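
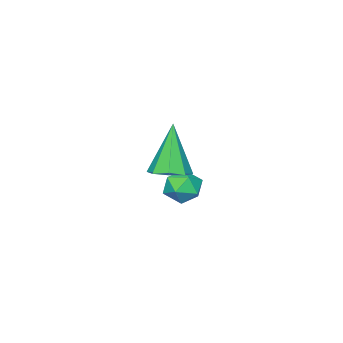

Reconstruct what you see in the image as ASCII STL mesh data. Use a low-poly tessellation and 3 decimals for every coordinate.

solid 
facet normal 0.102 -0.122 0.987
outer loop
vertex -0.527 -3.213 -1.057
vertex -1.011 -3.887 -1.09
vertex -0.189 -3.96 -1.184
endloop
endfacet
facet normal 0.682 0.188 0.707
outer loop
vertex -0.527 -3.213 -1.057
vertex -0.189 -3.96 -1.184
vertex 0.079 -3.304 -1.617
endloop
endfacet
facet normal 0.475 0.791 0.386
outer loop
vertex -0.527 -3.213 -1.057
vertex 0.079 -3.304 -1.617
vertex -0.577 -2.825 -1.79
endloop
endfacet
facet normal -0.230 0.854 0.468
outer loop
vertex -0.527 -3.213 -1.057
vertex -0.577 -2.825 -1.79
vertex -1.251 -3.185 -1.464
endloop
endfacet
facet normal -0.460 0.290 0.839
outer loop
vertex -0.527 -3.213 -1.057
vertex -1.251 -3.185 -1.464
vertex -1.011 -3.887 -1.09
endloop
endfacet
facet normal 0.946 -0.248 0.209
outer loop
vertex 0.079 -3.304 -1.617
vertex -0.189 -3.96 -1.184
vertex -0.029 -4.035 -1.996
endloop
endfacet
facet normal 0.009 -0.750 0.662
outer loop
vertex -0.189 -3.96 -1.184
vertex -1.011 -3.887 -1.09
vertex -0.703 -4.395 -1.67
endloop
endfacet
facet normal -0.903 -0.085 0.421
outer loop
vertex -1.011 -3.887 -1.09
vertex -1.251 -3.185 -1.464
vertex -1.359 -3.916 -1.843
endloop
endfacet
facet normal -0.530 0.828 -0.181
outer loop
vertex -1.251 -3.185 -1.464
vertex -0.577 -2.825 -1.79
vertex -1.091 -3.26 -2.276
endloop
endfacet
facet normal 0.613 0.727 -0.311
outer loop
vertex -0.577 -2.825 -1.79
vertex 0.079 -3.304 -1.617
vertex -0.269 -3.333 -2.37
endloop
endfacet
facet normal 0.230 -0.854 -0.468
outer loop
vertex -0.753 -4.007 -2.403
vertex -0.029 -4.035 -1.996
vertex -0.703 -4.395 -1.67
endloop
endfacet
facet normal -0.475 -0.791 -0.386
outer loop
vertex -0.753 -4.007 -2.403
vertex -0.703 -4.395 -1.67
vertex -1.359 -3.916 -1.843
endloop
endfacet
facet normal -0.682 -0.188 -0.707
outer loop
vertex -0.753 -4.007 -2.403
vertex -1.359 -3.916 -1.843
vertex -1.091 -3.26 -2.276
endloop
endfacet
facet normal -0.102 0.122 -0.987
outer loop
vertex -0.753 -4.007 -2.403
vertex -1.091 -3.26 -2.276
vertex -0.269 -3.333 -2.37
endloop
endfacet
facet normal 0.460 -0.290 -0.839
outer loop
vertex -0.753 -4.007 -2.403
vertex -0.269 -3.333 -2.37
vertex -0.029 -4.035 -1.996
endloop
endfacet
facet normal 0.530 -0.828 0.181
outer loop
vertex -0.703 -4.395 -1.67
vertex -0.029 -4.035 -1.996
vertex -0.189 -3.96 -1.184
endloop
endfacet
facet normal -0.613 -0.727 0.311
outer loop
vertex -1.359 -3.916 -1.843
vertex -0.703 -4.395 -1.67
vertex -1.011 -3.887 -1.09
endloop
endfacet
facet normal -0.946 0.248 -0.209
outer loop
vertex -1.091 -3.26 -2.276
vertex -1.359 -3.916 -1.843
vertex -1.251 -3.185 -1.464
endloop
endfacet
facet normal -0.009 0.750 -0.662
outer loop
vertex -0.269 -3.333 -2.37
vertex -1.091 -3.26 -2.276
vertex -0.577 -2.825 -1.79
endloop
endfacet
facet normal 0.903 0.085 -0.421
outer loop
vertex -0.029 -4.035 -1.996
vertex -0.269 -3.333 -2.37
vertex 0.079 -3.304 -1.617
endloop
endfacet
facet normal 0.281 0.192 -0.940
outer loop
vertex 3.658 -1.282 1.496
vertex 3.168 -0.676 1.473
vertex 3.914 -0.774 1.676
endloop
endfacet
facet normal 0.723 -0.524 0.451
outer loop
vertex 3.658 -1.282 1.496
vertex 3.914 -0.774 1.676
vertex 2.572 -1.084 3.467
endloop
endfacet
facet normal 0.281 0.193 -0.940
outer loop
vertex 3.914 -0.774 1.676
vertex 3.168 -0.676 1.473
vertex 3.733 -0.208 1.738
endloop
endfacet
facet normal 0.772 0.180 0.610
outer loop
vertex 3.914 -0.774 1.676
vertex 3.733 -0.208 1.738
vertex 2.572 -1.084 3.467
endloop
endfacet
facet normal 0.281 0.193 -0.940
outer loop
vertex 3.733 -0.208 1.738
vertex 3.168 -0.676 1.473
vertex 3.22 0.083 1.644
endloop
endfacet
facet normal 0.315 0.745 0.589
outer loop
vertex 3.733 -0.208 1.738
vertex 3.22 0.083 1.644
vertex 2.572 -1.084 3.467
endloop
endfacet
facet normal 0.280 0.193 -0.940
outer loop
vertex 3.22 0.083 1.644
vertex 3.168 -0.676 1.473
vertex 2.677 -0.07 1.451
endloop
endfacet
facet normal -0.378 0.835 0.400
outer loop
vertex 3.22 0.083 1.644
vertex 2.677 -0.07 1.451
vertex 2.572 -1.084 3.467
endloop
endfacet
facet normal 0.281 0.193 -0.940
outer loop
vertex 2.677 -0.07 1.451
vertex 3.168 -0.676 1.473
vertex 2.421 -0.579 1.27
endloop
endfacet
facet normal -0.904 0.400 0.154
outer loop
vertex 2.677 -0.07 1.451
vertex 2.421 -0.579 1.27
vertex 2.572 -1.084 3.467
endloop
endfacet
facet normal 0.280 0.191 -0.941
outer loop
vertex 2.421 -0.579 1.27
vertex 3.168 -0.676 1.473
vertex 2.602 -1.144 1.209
endloop
endfacet
facet normal -0.952 -0.305 -0.005
outer loop
vertex 2.421 -0.579 1.27
vertex 2.602 -1.144 1.209
vertex 2.572 -1.084 3.467
endloop
endfacet
facet normal 0.280 0.192 -0.941
outer loop
vertex 2.602 -1.144 1.209
vertex 3.168 -0.676 1.473
vertex 3.115 -1.435 1.302
endloop
endfacet
facet normal -0.496 -0.868 0.016
outer loop
vertex 2.602 -1.144 1.209
vertex 3.115 -1.435 1.302
vertex 2.572 -1.084 3.467
endloop
endfacet
facet normal 0.282 0.192 -0.940
outer loop
vertex 3.115 -1.435 1.302
vertex 3.168 -0.676 1.473
vertex 3.658 -1.282 1.496
endloop
endfacet
facet normal 0.197 -0.959 0.205
outer loop
vertex 3.115 -1.435 1.302
vertex 3.658 -1.282 1.496
vertex 2.572 -1.084 3.467
endloop
endfacet

endsolid


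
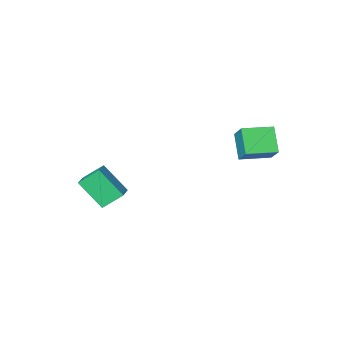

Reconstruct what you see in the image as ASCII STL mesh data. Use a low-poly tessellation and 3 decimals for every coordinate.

solid 
facet normal -0.561 -0.764 -0.319
outer loop
vertex 2.046 -3.658 0.391
vertex 1.368 -2.603 -0.941
vertex 2.956 -4.015 -0.355
endloop
endfacet
facet normal 0.371 -0.577 0.728
outer loop
vertex 3.792 -2.877 0.121
vertex 2.046 -3.658 0.391
vertex 2.956 -4.015 -0.355
endloop
endfacet
facet normal -0.561 -0.764 -0.319
outer loop
vertex 2.956 -4.015 -0.355
vertex 1.368 -2.603 -0.941
vertex 2.278 -2.96 -1.687
endloop
endfacet
facet normal 0.740 -0.290 -0.607
outer loop
vertex 2.278 -2.96 -1.687
vertex 3.792 -2.877 0.121
vertex 2.956 -4.015 -0.355
endloop
endfacet
facet normal -0.740 0.290 0.607
outer loop
vertex 2.046 -3.658 0.391
vertex 2.204 -1.465 -0.465
vertex 1.368 -2.603 -0.941
endloop
endfacet
facet normal 0.371 -0.577 0.728
outer loop
vertex 2.882 -2.52 0.867
vertex 2.046 -3.658 0.391
vertex 3.792 -2.877 0.121
endloop
endfacet
facet normal -0.740 0.290 0.607
outer loop
vertex 2.882 -2.52 0.867
vertex 2.204 -1.465 -0.465
vertex 2.046 -3.658 0.391
endloop
endfacet
facet normal -0.371 0.577 -0.728
outer loop
vertex 1.368 -2.603 -0.941
vertex 2.204 -1.465 -0.465
vertex 2.278 -2.96 -1.687
endloop
endfacet
facet normal 0.740 -0.290 -0.607
outer loop
vertex 3.114 -1.822 -1.211
vertex 3.792 -2.877 0.121
vertex 2.278 -2.96 -1.687
endloop
endfacet
facet normal -0.371 0.577 -0.728
outer loop
vertex 2.278 -2.96 -1.687
vertex 2.204 -1.465 -0.465
vertex 3.114 -1.822 -1.211
endloop
endfacet
facet normal 0.561 0.764 0.319
outer loop
vertex 3.114 -1.822 -1.211
vertex 2.882 -2.52 0.867
vertex 3.792 -2.877 0.121
endloop
endfacet
facet normal 0.561 0.764 0.319
outer loop
vertex 2.204 -1.465 -0.465
vertex 2.882 -2.52 0.867
vertex 3.114 -1.822 -1.211
endloop
endfacet
facet normal -0.957 0.286 -0.047
outer loop
vertex -3.58 2.069 4.108
vertex -3.249 2.993 3.0
vertex -3.826 1.103 3.228
endloop
endfacet
facet normal -0.224 -0.624 0.748
outer loop
vertex -2.371 0.667 3.3
vertex -3.58 2.069 4.108
vertex -3.826 1.103 3.228
endloop
endfacet
facet normal -0.957 0.286 -0.047
outer loop
vertex -3.826 1.103 3.228
vertex -3.249 2.993 3.0
vertex -3.495 2.027 2.121
endloop
endfacet
facet normal -0.185 -0.727 -0.662
outer loop
vertex -3.495 2.027 2.121
vertex -2.371 0.667 3.3
vertex -3.826 1.103 3.228
endloop
endfacet
facet normal 0.185 0.727 0.661
outer loop
vertex -3.58 2.069 4.108
vertex -1.794 2.557 3.072
vertex -3.249 2.993 3.0
endloop
endfacet
facet normal -0.224 -0.624 0.749
outer loop
vertex -2.125 1.633 4.179
vertex -3.58 2.069 4.108
vertex -2.371 0.667 3.3
endloop
endfacet
facet normal 0.185 0.726 0.662
outer loop
vertex -2.125 1.633 4.179
vertex -1.794 2.557 3.072
vertex -3.58 2.069 4.108
endloop
endfacet
facet normal 0.224 0.624 -0.749
outer loop
vertex -3.249 2.993 3.0
vertex -1.794 2.557 3.072
vertex -3.495 2.027 2.121
endloop
endfacet
facet normal -0.185 -0.727 -0.661
outer loop
vertex -2.04 1.591 2.192
vertex -2.371 0.667 3.3
vertex -3.495 2.027 2.121
endloop
endfacet
facet normal 0.224 0.625 -0.748
outer loop
vertex -3.495 2.027 2.121
vertex -1.794 2.557 3.072
vertex -2.04 1.591 2.192
endloop
endfacet
facet normal 0.957 -0.286 0.047
outer loop
vertex -2.04 1.591 2.192
vertex -2.125 1.633 4.179
vertex -2.371 0.667 3.3
endloop
endfacet
facet normal 0.957 -0.286 0.047
outer loop
vertex -1.794 2.557 3.072
vertex -2.125 1.633 4.179
vertex -2.04 1.591 2.192
endloop
endfacet

endsolid


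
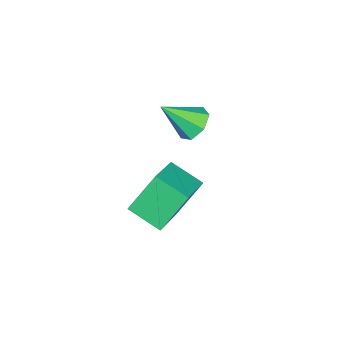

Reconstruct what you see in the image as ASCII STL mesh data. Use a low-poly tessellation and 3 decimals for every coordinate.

solid 
facet normal -0.417 0.436 0.798
outer loop
vertex 1.24 0.811 0.005
vertex 1.454 1.801 -0.424
vertex -0.11 0.801 -0.695
endloop
endfacet
facet normal -0.195 -0.900 0.390
outer loop
vertex 0.466 0.199 -1.796
vertex 1.24 0.811 0.005
vertex -0.11 0.801 -0.695
endloop
endfacet
facet normal -0.417 0.436 0.797
outer loop
vertex -0.11 0.801 -0.695
vertex 1.454 1.801 -0.424
vertex 0.105 1.791 -1.124
endloop
endfacet
facet normal -0.888 -0.007 -0.461
outer loop
vertex 0.105 1.791 -1.124
vertex 0.466 0.199 -1.796
vertex -0.11 0.801 -0.695
endloop
endfacet
facet normal 0.888 0.008 0.460
outer loop
vertex 1.24 0.811 0.005
vertex 2.03 1.199 -1.525
vertex 1.454 1.801 -0.424
endloop
endfacet
facet normal -0.196 -0.900 0.390
outer loop
vertex 1.815 0.209 -1.096
vertex 1.24 0.811 0.005
vertex 0.466 0.199 -1.796
endloop
endfacet
facet normal 0.888 0.007 0.460
outer loop
vertex 1.815 0.209 -1.096
vertex 2.03 1.199 -1.525
vertex 1.24 0.811 0.005
endloop
endfacet
facet normal 0.196 0.900 -0.390
outer loop
vertex 1.454 1.801 -0.424
vertex 2.03 1.199 -1.525
vertex 0.105 1.791 -1.124
endloop
endfacet
facet normal -0.888 -0.007 -0.460
outer loop
vertex 0.68 1.189 -2.225
vertex 0.466 0.199 -1.796
vertex 0.105 1.791 -1.124
endloop
endfacet
facet normal 0.196 0.900 -0.390
outer loop
vertex 0.105 1.791 -1.124
vertex 2.03 1.199 -1.525
vertex 0.68 1.189 -2.225
endloop
endfacet
facet normal 0.417 -0.436 -0.798
outer loop
vertex 0.68 1.189 -2.225
vertex 1.815 0.209 -1.096
vertex 0.466 0.199 -1.796
endloop
endfacet
facet normal 0.417 -0.436 -0.798
outer loop
vertex 2.03 1.199 -1.525
vertex 1.815 0.209 -1.096
vertex 0.68 1.189 -2.225
endloop
endfacet
facet normal -0.285 0.683 -0.673
outer loop
vertex -1.638 1.268 -0.509
vertex -2.034 0.86 -0.755
vertex -2.133 1.268 -0.299
endloop
endfacet
facet normal 0.358 0.401 0.843
outer loop
vertex -1.638 1.268 -0.509
vertex -2.133 1.268 -0.299
vertex -1.666 -0.02 0.115
endloop
endfacet
facet normal -0.287 0.682 -0.673
outer loop
vertex -2.133 1.268 -0.299
vertex -2.034 0.86 -0.755
vertex -2.554 0.96 -0.432
endloop
endfacet
facet normal -0.395 0.148 0.907
outer loop
vertex -2.133 1.268 -0.299
vertex -2.554 0.96 -0.432
vertex -1.666 -0.02 0.115
endloop
endfacet
facet normal -0.287 0.682 -0.673
outer loop
vertex -2.554 0.96 -0.432
vertex -2.034 0.86 -0.755
vertex -2.583 0.577 -0.808
endloop
endfacet
facet normal -0.765 -0.421 0.488
outer loop
vertex -2.554 0.96 -0.432
vertex -2.583 0.577 -0.808
vertex -1.666 -0.02 0.115
endloop
endfacet
facet normal -0.286 0.681 -0.674
outer loop
vertex -2.583 0.577 -0.808
vertex -2.034 0.86 -0.755
vertex -2.199 0.406 -1.144
endloop
endfacet
facet normal -0.474 -0.876 -0.096
outer loop
vertex -2.583 0.577 -0.808
vertex -2.199 0.406 -1.144
vertex -1.666 -0.02 0.115
endloop
endfacet
facet normal -0.285 0.681 -0.674
outer loop
vertex -2.199 0.406 -1.144
vertex -2.034 0.86 -0.755
vertex -1.691 0.577 -1.186
endloop
endfacet
facet normal 0.261 -0.875 -0.407
outer loop
vertex -2.199 0.406 -1.144
vertex -1.691 0.577 -1.186
vertex -1.666 -0.02 0.115
endloop
endfacet
facet normal -0.285 0.681 -0.674
outer loop
vertex -1.691 0.577 -1.186
vertex -2.034 0.86 -0.755
vertex -1.441 0.961 -0.904
endloop
endfacet
facet normal 0.883 -0.420 -0.210
outer loop
vertex -1.691 0.577 -1.186
vertex -1.441 0.961 -0.904
vertex -1.666 -0.02 0.115
endloop
endfacet
facet normal -0.285 0.683 -0.673
outer loop
vertex -1.441 0.961 -0.904
vertex -2.034 0.86 -0.755
vertex -1.638 1.268 -0.509
endloop
endfacet
facet normal 0.926 0.148 0.347
outer loop
vertex -1.441 0.961 -0.904
vertex -1.638 1.268 -0.509
vertex -1.666 -0.02 0.115
endloop
endfacet

endsolid


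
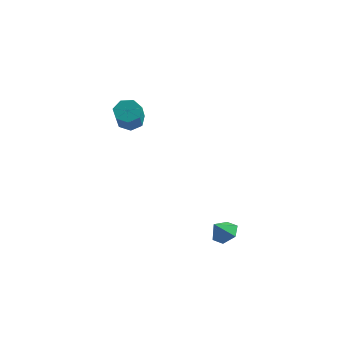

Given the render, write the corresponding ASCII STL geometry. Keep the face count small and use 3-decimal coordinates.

solid 
facet normal 0.319 0.522 -0.791
outer loop
vertex 4.593 -1.617 -3.861
vertex 4.08 -2.025 -4.337
vertex 3.842 -1.338 -3.98
endloop
endfacet
facet normal -0.002 0.388 0.922
outer loop
vertex 4.593 -1.617 -3.861
vertex 3.842 -1.338 -3.98
vertex 3.72 -2.615 -3.443
endloop
endfacet
facet normal 0.318 0.522 -0.792
outer loop
vertex 3.842 -1.338 -3.98
vertex 4.08 -2.025 -4.337
vertex 3.329 -1.746 -4.455
endloop
endfacet
facet normal -0.767 0.310 0.562
outer loop
vertex 3.842 -1.338 -3.98
vertex 3.329 -1.746 -4.455
vertex 3.72 -2.615 -3.443
endloop
endfacet
facet normal 0.318 0.522 -0.791
outer loop
vertex 3.329 -1.746 -4.455
vertex 4.08 -2.025 -4.337
vertex 3.567 -2.433 -4.813
endloop
endfacet
facet normal -0.934 -0.353 0.057
outer loop
vertex 3.329 -1.746 -4.455
vertex 3.567 -2.433 -4.813
vertex 3.72 -2.615 -3.443
endloop
endfacet
facet normal 0.319 0.522 -0.791
outer loop
vertex 3.567 -2.433 -4.813
vertex 4.08 -2.025 -4.337
vertex 4.318 -2.712 -4.694
endloop
endfacet
facet normal -0.335 -0.938 -0.087
outer loop
vertex 3.567 -2.433 -4.813
vertex 4.318 -2.712 -4.694
vertex 3.72 -2.615 -3.443
endloop
endfacet
facet normal 0.319 0.522 -0.791
outer loop
vertex 4.318 -2.712 -4.694
vertex 4.08 -2.025 -4.337
vertex 4.831 -2.304 -4.218
endloop
endfacet
facet normal 0.431 -0.860 0.273
outer loop
vertex 4.318 -2.712 -4.694
vertex 4.831 -2.304 -4.218
vertex 3.72 -2.615 -3.443
endloop
endfacet
facet normal 0.319 0.522 -0.791
outer loop
vertex 4.831 -2.304 -4.218
vertex 4.08 -2.025 -4.337
vertex 4.593 -1.617 -3.861
endloop
endfacet
facet normal 0.597 -0.197 0.777
outer loop
vertex 4.831 -2.304 -4.218
vertex 4.593 -1.617 -3.861
vertex 3.72 -2.615 -3.443
endloop
endfacet
facet normal -0.296 0.633 -0.716
outer loop
vertex -1.438 -1.033 1.72
vertex -2.168 -1.034 2.021
vertex -1.565 -0.555 2.195
endloop
endfacet
facet normal 0.937 0.338 -0.090
outer loop
vertex -1.438 -1.033 1.72
vertex -1.565 -0.555 2.195
vertex -0.842 -2.305 3.157
endloop
endfacet
facet normal 0.937 0.337 -0.091
outer loop
vertex -0.842 -2.305 3.157
vertex -1.565 -0.555 2.195
vertex -0.968 -1.827 3.632
endloop
endfacet
facet normal 0.297 -0.633 0.715
outer loop
vertex -0.842 -2.305 3.157
vertex -0.968 -1.827 3.632
vertex -1.572 -2.306 3.459
endloop
endfacet
facet normal -0.296 0.633 -0.715
outer loop
vertex -1.565 -0.555 2.195
vertex -2.168 -1.034 2.021
vertex -2.146 -0.438 2.539
endloop
endfacet
facet normal 0.440 0.755 0.486
outer loop
vertex -1.565 -0.555 2.195
vertex -2.146 -0.438 2.539
vertex -0.968 -1.827 3.632
endloop
endfacet
facet normal 0.440 0.755 0.485
outer loop
vertex -0.968 -1.827 3.632
vertex -2.146 -0.438 2.539
vertex -1.549 -1.71 3.977
endloop
endfacet
facet normal 0.297 -0.633 0.715
outer loop
vertex -0.968 -1.827 3.632
vertex -1.549 -1.71 3.977
vertex -1.572 -2.306 3.459
endloop
endfacet
facet normal -0.297 0.633 -0.715
outer loop
vertex -2.146 -0.438 2.539
vertex -2.168 -1.034 2.021
vertex -2.744 -0.77 2.494
endloop
endfacet
facet normal -0.388 0.604 0.696
outer loop
vertex -2.146 -0.438 2.539
vertex -2.744 -0.77 2.494
vertex -1.549 -1.71 3.977
endloop
endfacet
facet normal -0.389 0.604 0.696
outer loop
vertex -1.549 -1.71 3.977
vertex -2.744 -0.77 2.494
vertex -2.147 -2.042 3.931
endloop
endfacet
facet normal 0.296 -0.633 0.715
outer loop
vertex -1.549 -1.71 3.977
vertex -2.147 -2.042 3.931
vertex -1.572 -2.306 3.459
endloop
endfacet
facet normal -0.297 0.633 -0.715
outer loop
vertex -2.744 -0.77 2.494
vertex -2.168 -1.034 2.021
vertex -2.909 -1.301 2.093
endloop
endfacet
facet normal -0.924 -0.002 0.382
outer loop
vertex -2.744 -0.77 2.494
vertex -2.909 -1.301 2.093
vertex -2.147 -2.042 3.931
endloop
endfacet
facet normal -0.924 -0.002 0.382
outer loop
vertex -2.147 -2.042 3.931
vertex -2.909 -1.301 2.093
vertex -2.312 -2.573 3.53
endloop
endfacet
facet normal 0.297 -0.633 0.715
outer loop
vertex -2.147 -2.042 3.931
vertex -2.312 -2.573 3.53
vertex -1.572 -2.306 3.459
endloop
endfacet
facet normal -0.297 0.632 -0.715
outer loop
vertex -2.909 -1.301 2.093
vertex -2.168 -1.034 2.021
vertex -2.516 -1.631 1.638
endloop
endfacet
facet normal -0.764 -0.607 -0.220
outer loop
vertex -2.909 -1.301 2.093
vertex -2.516 -1.631 1.638
vertex -2.312 -2.573 3.53
endloop
endfacet
facet normal -0.764 -0.607 -0.220
outer loop
vertex -2.312 -2.573 3.53
vertex -2.516 -1.631 1.638
vertex -1.919 -2.903 3.075
endloop
endfacet
facet normal 0.297 -0.633 0.715
outer loop
vertex -2.312 -2.573 3.53
vertex -1.919 -2.903 3.075
vertex -1.572 -2.306 3.459
endloop
endfacet
facet normal -0.298 0.632 -0.715
outer loop
vertex -2.516 -1.631 1.638
vertex -2.168 -1.034 2.021
vertex -1.862 -1.511 1.472
endloop
endfacet
facet normal -0.028 -0.754 -0.656
outer loop
vertex -2.516 -1.631 1.638
vertex -1.862 -1.511 1.472
vertex -1.919 -2.903 3.075
endloop
endfacet
facet normal -0.028 -0.754 -0.656
outer loop
vertex -1.919 -2.903 3.075
vertex -1.862 -1.511 1.472
vertex -1.265 -2.783 2.909
endloop
endfacet
facet normal 0.298 -0.633 0.715
outer loop
vertex -1.919 -2.903 3.075
vertex -1.265 -2.783 2.909
vertex -1.572 -2.306 3.459
endloop
endfacet
facet normal -0.296 0.633 -0.715
outer loop
vertex -1.862 -1.511 1.472
vertex -2.168 -1.034 2.021
vertex -1.438 -1.033 1.72
endloop
endfacet
facet normal 0.728 -0.335 -0.599
outer loop
vertex -1.862 -1.511 1.472
vertex -1.438 -1.033 1.72
vertex -1.265 -2.783 2.909
endloop
endfacet
facet normal 0.728 -0.334 -0.598
outer loop
vertex -1.265 -2.783 2.909
vertex -1.438 -1.033 1.72
vertex -0.842 -2.305 3.157
endloop
endfacet
facet normal 0.297 -0.633 0.715
outer loop
vertex -1.265 -2.783 2.909
vertex -0.842 -2.305 3.157
vertex -1.572 -2.306 3.459
endloop
endfacet

endsolid


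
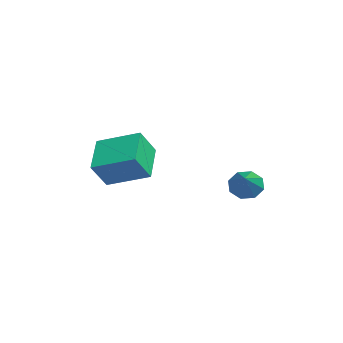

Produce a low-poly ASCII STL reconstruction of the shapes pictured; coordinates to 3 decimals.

solid 
facet normal -0.856 0.185 -0.482
outer loop
vertex -0.732 1.721 0.575
vertex -1.017 1.983 1.182
vertex -0.647 2.263 0.632
endloop
endfacet
facet normal 0.721 -0.040 -0.692
outer loop
vertex -0.732 1.721 0.575
vertex -0.647 2.263 0.632
vertex 0.857 1.577 2.238
endloop
endfacet
facet normal -0.856 0.185 -0.482
outer loop
vertex -0.647 2.263 0.632
vertex -1.017 1.983 1.182
vertex -0.779 2.64 1.011
endloop
endfacet
facet normal 0.687 0.621 -0.378
outer loop
vertex -0.647 2.263 0.632
vertex -0.779 2.64 1.011
vertex 0.857 1.577 2.238
endloop
endfacet
facet normal -0.856 0.184 -0.483
outer loop
vertex -0.779 2.64 1.011
vertex -1.017 1.983 1.182
vertex -1.051 2.632 1.49
endloop
endfacet
facet normal 0.396 0.886 0.240
outer loop
vertex -0.779 2.64 1.011
vertex -1.051 2.632 1.49
vertex 0.857 1.577 2.238
endloop
endfacet
facet normal -0.856 0.184 -0.483
outer loop
vertex -1.051 2.632 1.49
vertex -1.017 1.983 1.182
vertex -1.303 2.244 1.789
endloop
endfacet
facet normal 0.020 0.602 0.798
outer loop
vertex -1.051 2.632 1.49
vertex -1.303 2.244 1.789
vertex 0.857 1.577 2.238
endloop
endfacet
facet normal -0.856 0.185 -0.483
outer loop
vertex -1.303 2.244 1.789
vertex -1.017 1.983 1.182
vertex -1.388 1.703 1.732
endloop
endfacet
facet normal -0.223 -0.067 0.972
outer loop
vertex -1.303 2.244 1.789
vertex -1.388 1.703 1.732
vertex 0.857 1.577 2.238
endloop
endfacet
facet normal -0.856 0.186 -0.483
outer loop
vertex -1.388 1.703 1.732
vertex -1.017 1.983 1.182
vertex -1.256 1.325 1.352
endloop
endfacet
facet normal -0.189 -0.728 0.659
outer loop
vertex -1.388 1.703 1.732
vertex -1.256 1.325 1.352
vertex 0.857 1.577 2.238
endloop
endfacet
facet normal -0.856 0.186 -0.483
outer loop
vertex -1.256 1.325 1.352
vertex -1.017 1.983 1.182
vertex -0.984 1.333 0.873
endloop
endfacet
facet normal 0.101 -0.994 0.041
outer loop
vertex -1.256 1.325 1.352
vertex -0.984 1.333 0.873
vertex 0.857 1.577 2.238
endloop
endfacet
facet normal -0.856 0.186 -0.482
outer loop
vertex -0.984 1.333 0.873
vertex -1.017 1.983 1.182
vertex -0.732 1.721 0.575
endloop
endfacet
facet normal 0.478 -0.709 -0.518
outer loop
vertex -0.984 1.333 0.873
vertex -0.732 1.721 0.575
vertex 0.857 1.577 2.238
endloop
endfacet
facet normal -0.342 0.477 -0.810
outer loop
vertex -4.773 -2.788 1.522
vertex -3.989 -1.134 2.165
vertex -3.23 -3.178 0.641
endloop
endfacet
facet normal -0.405 -0.852 -0.331
outer loop
vertex -2.751 -3.846 1.775
vertex -4.773 -2.788 1.522
vertex -3.23 -3.178 0.641
endloop
endfacet
facet normal -0.342 0.477 -0.810
outer loop
vertex -3.23 -3.178 0.641
vertex -3.989 -1.134 2.165
vertex -2.445 -1.524 1.284
endloop
endfacet
facet normal 0.848 -0.214 -0.484
outer loop
vertex -2.445 -1.524 1.284
vertex -2.751 -3.846 1.775
vertex -3.23 -3.178 0.641
endloop
endfacet
facet normal -0.848 0.214 0.484
outer loop
vertex -4.773 -2.788 1.522
vertex -3.51 -1.802 3.299
vertex -3.989 -1.134 2.165
endloop
endfacet
facet normal -0.404 -0.852 -0.332
outer loop
vertex -4.295 -3.456 2.656
vertex -4.773 -2.788 1.522
vertex -2.751 -3.846 1.775
endloop
endfacet
facet normal -0.848 0.215 0.484
outer loop
vertex -4.295 -3.456 2.656
vertex -3.51 -1.802 3.299
vertex -4.773 -2.788 1.522
endloop
endfacet
facet normal 0.404 0.852 0.331
outer loop
vertex -3.989 -1.134 2.165
vertex -3.51 -1.802 3.299
vertex -2.445 -1.524 1.284
endloop
endfacet
facet normal 0.849 -0.214 -0.484
outer loop
vertex -1.967 -2.192 2.418
vertex -2.751 -3.846 1.775
vertex -2.445 -1.524 1.284
endloop
endfacet
facet normal 0.405 0.852 0.331
outer loop
vertex -2.445 -1.524 1.284
vertex -3.51 -1.802 3.299
vertex -1.967 -2.192 2.418
endloop
endfacet
facet normal 0.342 -0.477 0.810
outer loop
vertex -1.967 -2.192 2.418
vertex -4.295 -3.456 2.656
vertex -2.751 -3.846 1.775
endloop
endfacet
facet normal 0.342 -0.477 0.810
outer loop
vertex -3.51 -1.802 3.299
vertex -4.295 -3.456 2.656
vertex -1.967 -2.192 2.418
endloop
endfacet

endsolid


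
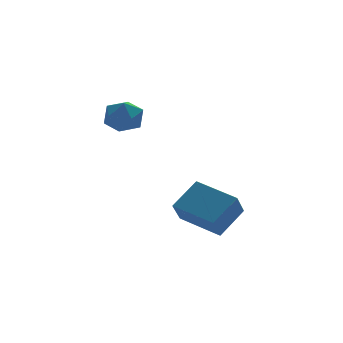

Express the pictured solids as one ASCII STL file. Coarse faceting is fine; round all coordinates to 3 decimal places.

solid 
facet normal -0.961 0.221 0.168
outer loop
vertex -4.32 -0.869 2.472
vertex -4.372 -1.555 3.074
vertex -4.131 -0.719 3.354
endloop
endfacet
facet normal -0.593 0.805 -0.010
outer loop
vertex -4.32 -0.869 2.472
vertex -4.131 -0.719 3.354
vertex -3.609 -0.342 2.704
endloop
endfacet
facet normal -0.303 0.695 -0.652
outer loop
vertex -4.32 -0.869 2.472
vertex -3.609 -0.342 2.704
vertex -3.527 -0.946 2.022
endloop
endfacet
facet normal -0.490 0.044 -0.871
outer loop
vertex -4.32 -0.869 2.472
vertex -3.527 -0.946 2.022
vertex -3.999 -1.696 2.25
endloop
endfacet
facet normal -0.897 -0.251 -0.363
outer loop
vertex -4.32 -0.869 2.472
vertex -3.999 -1.696 2.25
vertex -4.372 -1.555 3.074
endloop
endfacet
facet normal -0.063 0.885 0.462
outer loop
vertex -3.609 -0.342 2.704
vertex -4.131 -0.719 3.354
vertex -3.221 -0.704 3.45
endloop
endfacet
facet normal -0.658 -0.062 0.750
outer loop
vertex -4.131 -0.719 3.354
vertex -4.372 -1.555 3.074
vertex -3.693 -1.454 3.678
endloop
endfacet
facet normal -0.556 -0.824 -0.111
outer loop
vertex -4.372 -1.555 3.074
vertex -3.999 -1.696 2.25
vertex -3.611 -2.058 2.996
endloop
endfacet
facet normal 0.104 -0.349 -0.931
outer loop
vertex -3.999 -1.696 2.25
vertex -3.527 -0.946 2.022
vertex -3.089 -1.681 2.346
endloop
endfacet
facet normal 0.408 0.707 -0.577
outer loop
vertex -3.527 -0.946 2.022
vertex -3.609 -0.342 2.704
vertex -2.848 -0.845 2.626
endloop
endfacet
facet normal 0.490 -0.044 0.871
outer loop
vertex -2.9 -1.531 3.228
vertex -3.221 -0.704 3.45
vertex -3.693 -1.454 3.678
endloop
endfacet
facet normal 0.303 -0.695 0.652
outer loop
vertex -2.9 -1.531 3.228
vertex -3.693 -1.454 3.678
vertex -3.611 -2.058 2.996
endloop
endfacet
facet normal 0.593 -0.805 0.010
outer loop
vertex -2.9 -1.531 3.228
vertex -3.611 -2.058 2.996
vertex -3.089 -1.681 2.346
endloop
endfacet
facet normal 0.961 -0.221 -0.168
outer loop
vertex -2.9 -1.531 3.228
vertex -3.089 -1.681 2.346
vertex -2.848 -0.845 2.626
endloop
endfacet
facet normal 0.897 0.251 0.363
outer loop
vertex -2.9 -1.531 3.228
vertex -2.848 -0.845 2.626
vertex -3.221 -0.704 3.45
endloop
endfacet
facet normal -0.104 0.349 0.931
outer loop
vertex -3.693 -1.454 3.678
vertex -3.221 -0.704 3.45
vertex -4.131 -0.719 3.354
endloop
endfacet
facet normal -0.408 -0.707 0.577
outer loop
vertex -3.611 -2.058 2.996
vertex -3.693 -1.454 3.678
vertex -4.372 -1.555 3.074
endloop
endfacet
facet normal 0.063 -0.885 -0.462
outer loop
vertex -3.089 -1.681 2.346
vertex -3.611 -2.058 2.996
vertex -3.999 -1.696 2.25
endloop
endfacet
facet normal 0.658 0.062 -0.750
outer loop
vertex -2.848 -0.845 2.626
vertex -3.089 -1.681 2.346
vertex -3.527 -0.946 2.022
endloop
endfacet
facet normal 0.556 0.824 0.111
outer loop
vertex -3.221 -0.704 3.45
vertex -2.848 -0.845 2.626
vertex -3.609 -0.342 2.704
endloop
endfacet
facet normal -0.749 -0.282 -0.599
outer loop
vertex -1.389 -5.026 -1.958
vertex -2.396 -3.323 -1.502
vertex -0.8 -4.402 -2.988
endloop
endfacet
facet normal 0.496 -0.839 -0.225
outer loop
vertex 0.436 -3.937 -1.998
vertex -1.389 -5.026 -1.958
vertex -0.8 -4.402 -2.988
endloop
endfacet
facet normal -0.749 -0.282 -0.600
outer loop
vertex -0.8 -4.402 -2.988
vertex -2.396 -3.323 -1.502
vertex -1.807 -2.699 -2.531
endloop
endfacet
facet normal 0.440 0.466 -0.768
outer loop
vertex -1.807 -2.699 -2.531
vertex 0.436 -3.937 -1.998
vertex -0.8 -4.402 -2.988
endloop
endfacet
facet normal -0.440 -0.466 0.768
outer loop
vertex -1.389 -5.026 -1.958
vertex -1.16 -2.858 -0.512
vertex -2.396 -3.323 -1.502
endloop
endfacet
facet normal 0.496 -0.839 -0.225
outer loop
vertex -0.153 -4.561 -0.969
vertex -1.389 -5.026 -1.958
vertex 0.436 -3.937 -1.998
endloop
endfacet
facet normal -0.439 -0.466 0.768
outer loop
vertex -0.153 -4.561 -0.969
vertex -1.16 -2.858 -0.512
vertex -1.389 -5.026 -1.958
endloop
endfacet
facet normal -0.496 0.839 0.225
outer loop
vertex -2.396 -3.323 -1.502
vertex -1.16 -2.858 -0.512
vertex -1.807 -2.699 -2.531
endloop
endfacet
facet normal 0.440 0.466 -0.768
outer loop
vertex -0.571 -2.234 -1.542
vertex 0.436 -3.937 -1.998
vertex -1.807 -2.699 -2.531
endloop
endfacet
facet normal -0.496 0.839 0.225
outer loop
vertex -1.807 -2.699 -2.531
vertex -1.16 -2.858 -0.512
vertex -0.571 -2.234 -1.542
endloop
endfacet
facet normal 0.749 0.282 0.600
outer loop
vertex -0.571 -2.234 -1.542
vertex -0.153 -4.561 -0.969
vertex 0.436 -3.937 -1.998
endloop
endfacet
facet normal 0.749 0.282 0.599
outer loop
vertex -1.16 -2.858 -0.512
vertex -0.153 -4.561 -0.969
vertex -0.571 -2.234 -1.542
endloop
endfacet

endsolid


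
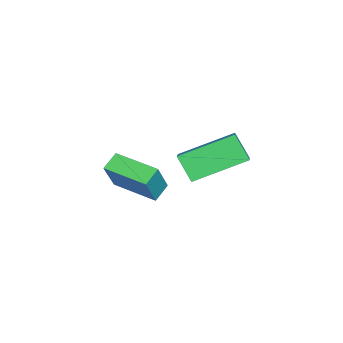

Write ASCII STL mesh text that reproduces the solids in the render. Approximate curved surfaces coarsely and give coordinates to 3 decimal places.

solid 
facet normal -0.815 0.315 0.486
outer loop
vertex -3.156 -2.626 0.037
vertex -2.561 -0.849 -0.117
vertex -3.952 -2.483 -1.389
endloop
endfacet
facet normal -0.317 -0.945 0.082
outer loop
vertex -3.259 -2.751 -1.803
vertex -3.156 -2.626 0.037
vertex -3.952 -2.483 -1.389
endloop
endfacet
facet normal -0.815 0.315 0.486
outer loop
vertex -3.952 -2.483 -1.389
vertex -2.561 -0.849 -0.117
vertex -3.357 -0.706 -1.544
endloop
endfacet
facet normal -0.486 0.087 -0.870
outer loop
vertex -3.357 -0.706 -1.544
vertex -3.259 -2.751 -1.803
vertex -3.952 -2.483 -1.389
endloop
endfacet
facet normal 0.486 -0.087 0.870
outer loop
vertex -3.156 -2.626 0.037
vertex -1.868 -1.117 -0.531
vertex -2.561 -0.849 -0.117
endloop
endfacet
facet normal -0.317 -0.945 0.082
outer loop
vertex -2.463 -2.894 -0.376
vertex -3.156 -2.626 0.037
vertex -3.259 -2.751 -1.803
endloop
endfacet
facet normal 0.485 -0.087 0.870
outer loop
vertex -2.463 -2.894 -0.376
vertex -1.868 -1.117 -0.531
vertex -3.156 -2.626 0.037
endloop
endfacet
facet normal 0.317 0.945 -0.082
outer loop
vertex -2.561 -0.849 -0.117
vertex -1.868 -1.117 -0.531
vertex -3.357 -0.706 -1.544
endloop
endfacet
facet normal -0.485 0.087 -0.870
outer loop
vertex -2.664 -0.974 -1.957
vertex -3.259 -2.751 -1.803
vertex -3.357 -0.706 -1.544
endloop
endfacet
facet normal 0.317 0.945 -0.082
outer loop
vertex -3.357 -0.706 -1.544
vertex -1.868 -1.117 -0.531
vertex -2.664 -0.974 -1.957
endloop
endfacet
facet normal 0.815 -0.315 -0.486
outer loop
vertex -2.664 -0.974 -1.957
vertex -2.463 -2.894 -0.376
vertex -3.259 -2.751 -1.803
endloop
endfacet
facet normal 0.815 -0.315 -0.486
outer loop
vertex -1.868 -1.117 -0.531
vertex -2.463 -2.894 -0.376
vertex -2.664 -0.974 -1.957
endloop
endfacet
facet normal -0.838 -0.191 -0.512
outer loop
vertex -0.751 0.387 2.144
vertex -1.668 2.195 2.971
vertex -0.338 1.013 1.234
endloop
endfacet
facet normal 0.419 -0.826 -0.378
outer loop
vertex 0.768 1.265 1.909
vertex -0.751 0.387 2.144
vertex -0.338 1.013 1.234
endloop
endfacet
facet normal -0.838 -0.191 -0.511
outer loop
vertex -0.338 1.013 1.234
vertex -1.668 2.195 2.971
vertex -1.255 2.821 2.06
endloop
endfacet
facet normal 0.350 0.530 -0.772
outer loop
vertex -1.255 2.821 2.06
vertex 0.768 1.265 1.909
vertex -0.338 1.013 1.234
endloop
endfacet
facet normal -0.350 -0.531 0.772
outer loop
vertex -0.751 0.387 2.144
vertex -0.562 2.447 3.646
vertex -1.668 2.195 2.971
endloop
endfacet
facet normal 0.419 -0.826 -0.378
outer loop
vertex 0.355 0.639 2.82
vertex -0.751 0.387 2.144
vertex 0.768 1.265 1.909
endloop
endfacet
facet normal -0.351 -0.530 0.772
outer loop
vertex 0.355 0.639 2.82
vertex -0.562 2.447 3.646
vertex -0.751 0.387 2.144
endloop
endfacet
facet normal -0.419 0.826 0.378
outer loop
vertex -1.668 2.195 2.971
vertex -0.562 2.447 3.646
vertex -1.255 2.821 2.06
endloop
endfacet
facet normal 0.351 0.531 -0.772
outer loop
vertex -0.149 3.073 2.736
vertex 0.768 1.265 1.909
vertex -1.255 2.821 2.06
endloop
endfacet
facet normal -0.419 0.826 0.378
outer loop
vertex -1.255 2.821 2.06
vertex -0.562 2.447 3.646
vertex -0.149 3.073 2.736
endloop
endfacet
facet normal 0.838 0.191 0.511
outer loop
vertex -0.149 3.073 2.736
vertex 0.355 0.639 2.82
vertex 0.768 1.265 1.909
endloop
endfacet
facet normal 0.838 0.191 0.512
outer loop
vertex -0.562 2.447 3.646
vertex 0.355 0.639 2.82
vertex -0.149 3.073 2.736
endloop
endfacet

endsolid


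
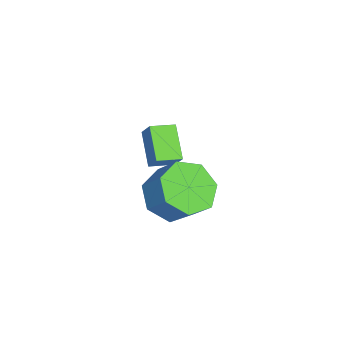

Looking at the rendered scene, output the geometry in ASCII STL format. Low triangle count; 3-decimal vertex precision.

solid 
facet normal -0.428 -0.388 -0.816
outer loop
vertex -2.683 0.322 0.658
vertex -3.095 1.148 0.481
vertex -1.552 0.718 -0.123
endloop
endfacet
facet normal 0.438 -0.879 0.189
outer loop
vertex -1.185 1.052 0.579
vertex -2.683 0.322 0.658
vertex -1.552 0.718 -0.123
endloop
endfacet
facet normal -0.428 -0.388 -0.816
outer loop
vertex -1.552 0.718 -0.123
vertex -3.095 1.148 0.481
vertex -1.964 1.544 -0.3
endloop
endfacet
facet normal 0.791 0.278 -0.545
outer loop
vertex -1.964 1.544 -0.3
vertex -1.185 1.052 0.579
vertex -1.552 0.718 -0.123
endloop
endfacet
facet normal -0.791 -0.278 0.545
outer loop
vertex -2.683 0.322 0.658
vertex -2.728 1.482 1.183
vertex -3.095 1.148 0.481
endloop
endfacet
facet normal 0.438 -0.879 0.189
outer loop
vertex -2.316 0.656 1.36
vertex -2.683 0.322 0.658
vertex -1.185 1.052 0.579
endloop
endfacet
facet normal -0.791 -0.278 0.545
outer loop
vertex -2.316 0.656 1.36
vertex -2.728 1.482 1.183
vertex -2.683 0.322 0.658
endloop
endfacet
facet normal -0.438 0.879 -0.189
outer loop
vertex -3.095 1.148 0.481
vertex -2.728 1.482 1.183
vertex -1.964 1.544 -0.3
endloop
endfacet
facet normal 0.791 0.278 -0.545
outer loop
vertex -1.597 1.878 0.402
vertex -1.185 1.052 0.579
vertex -1.964 1.544 -0.3
endloop
endfacet
facet normal -0.438 0.879 -0.189
outer loop
vertex -1.964 1.544 -0.3
vertex -2.728 1.482 1.183
vertex -1.597 1.878 0.402
endloop
endfacet
facet normal 0.428 0.388 0.816
outer loop
vertex -1.597 1.878 0.402
vertex -2.316 0.656 1.36
vertex -1.185 1.052 0.579
endloop
endfacet
facet normal 0.428 0.388 0.816
outer loop
vertex -2.728 1.482 1.183
vertex -2.316 0.656 1.36
vertex -1.597 1.878 0.402
endloop
endfacet
facet normal -0.380 -0.526 -0.761
outer loop
vertex 1.847 1.209 0.969
vertex 0.998 1.826 0.967
vertex 1.896 1.946 0.435
endloop
endfacet
facet normal 0.923 -0.264 -0.280
outer loop
vertex 1.847 1.209 0.969
vertex 1.896 1.946 0.435
vertex 2.331 1.876 1.935
endloop
endfacet
facet normal 0.923 -0.263 -0.280
outer loop
vertex 2.331 1.876 1.935
vertex 1.896 1.946 0.435
vertex 2.379 2.613 1.402
endloop
endfacet
facet normal 0.381 0.525 0.761
outer loop
vertex 2.331 1.876 1.935
vertex 2.379 2.613 1.402
vertex 1.482 2.494 1.933
endloop
endfacet
facet normal -0.381 -0.525 -0.761
outer loop
vertex 1.896 1.946 0.435
vertex 0.998 1.826 0.967
vertex 1.269 2.593 0.302
endloop
endfacet
facet normal 0.618 0.469 -0.632
outer loop
vertex 1.896 1.946 0.435
vertex 1.269 2.593 0.302
vertex 2.379 2.613 1.402
endloop
endfacet
facet normal 0.618 0.469 -0.632
outer loop
vertex 2.379 2.613 1.402
vertex 1.269 2.593 0.302
vertex 1.752 3.26 1.269
endloop
endfacet
facet normal 0.381 0.525 0.761
outer loop
vertex 2.379 2.613 1.402
vertex 1.752 3.26 1.269
vertex 1.482 2.494 1.933
endloop
endfacet
facet normal -0.380 -0.525 -0.761
outer loop
vertex 1.269 2.593 0.302
vertex 0.998 1.826 0.967
vertex 0.438 2.663 0.669
endloop
endfacet
facet normal -0.153 0.848 -0.508
outer loop
vertex 1.269 2.593 0.302
vertex 0.438 2.663 0.669
vertex 1.752 3.26 1.269
endloop
endfacet
facet normal -0.153 0.848 -0.508
outer loop
vertex 1.752 3.26 1.269
vertex 0.438 2.663 0.669
vertex 0.921 3.33 1.636
endloop
endfacet
facet normal 0.380 0.526 0.761
outer loop
vertex 1.752 3.26 1.269
vertex 0.921 3.33 1.636
vertex 1.482 2.494 1.933
endloop
endfacet
facet normal -0.380 -0.525 -0.761
outer loop
vertex 0.438 2.663 0.669
vertex 0.998 1.826 0.967
vertex 0.029 2.103 1.26
endloop
endfacet
facet normal -0.809 0.588 -0.002
outer loop
vertex 0.438 2.663 0.669
vertex 0.029 2.103 1.26
vertex 0.921 3.33 1.636
endloop
endfacet
facet normal -0.809 0.588 -0.002
outer loop
vertex 0.921 3.33 1.636
vertex 0.029 2.103 1.26
vertex 0.512 2.77 2.227
endloop
endfacet
facet normal 0.380 0.526 0.761
outer loop
vertex 0.921 3.33 1.636
vertex 0.512 2.77 2.227
vertex 1.482 2.494 1.933
endloop
endfacet
facet normal -0.380 -0.526 -0.761
outer loop
vertex 0.029 2.103 1.26
vertex 0.998 1.826 0.967
vertex 0.35 1.335 1.63
endloop
endfacet
facet normal -0.855 -0.114 0.506
outer loop
vertex 0.029 2.103 1.26
vertex 0.35 1.335 1.63
vertex 0.512 2.77 2.227
endloop
endfacet
facet normal -0.855 -0.114 0.506
outer loop
vertex 0.512 2.77 2.227
vertex 0.35 1.335 1.63
vertex 0.833 2.002 2.597
endloop
endfacet
facet normal 0.380 0.526 0.761
outer loop
vertex 0.512 2.77 2.227
vertex 0.833 2.002 2.597
vertex 1.482 2.494 1.933
endloop
endfacet
facet normal -0.380 -0.526 -0.761
outer loop
vertex 0.35 1.335 1.63
vertex 0.998 1.826 0.967
vertex 1.159 0.937 1.501
endloop
endfacet
facet normal -0.258 -0.730 0.633
outer loop
vertex 0.35 1.335 1.63
vertex 1.159 0.937 1.501
vertex 0.833 2.002 2.597
endloop
endfacet
facet normal -0.257 -0.730 0.633
outer loop
vertex 0.833 2.002 2.597
vertex 1.159 0.937 1.501
vertex 1.643 1.604 2.467
endloop
endfacet
facet normal 0.380 0.525 0.761
outer loop
vertex 0.833 2.002 2.597
vertex 1.643 1.604 2.467
vertex 1.482 2.494 1.933
endloop
endfacet
facet normal -0.380 -0.526 -0.761
outer loop
vertex 1.159 0.937 1.501
vertex 0.998 1.826 0.967
vertex 1.847 1.209 0.969
endloop
endfacet
facet normal 0.534 -0.797 0.283
outer loop
vertex 1.159 0.937 1.501
vertex 1.847 1.209 0.969
vertex 1.643 1.604 2.467
endloop
endfacet
facet normal 0.534 -0.797 0.283
outer loop
vertex 1.643 1.604 2.467
vertex 1.847 1.209 0.969
vertex 2.331 1.876 1.935
endloop
endfacet
facet normal 0.381 0.525 0.761
outer loop
vertex 1.643 1.604 2.467
vertex 2.331 1.876 1.935
vertex 1.482 2.494 1.933
endloop
endfacet

endsolid


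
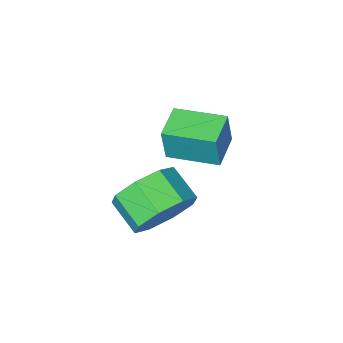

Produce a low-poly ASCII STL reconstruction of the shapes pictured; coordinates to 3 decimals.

solid 
facet normal -0.115 0.872 -0.477
outer loop
vertex 1.533 -0.938 1.872
vertex 1.302 -0.564 2.612
vertex 2.047 -0.69 2.201
endloop
endfacet
facet normal 0.615 -0.314 -0.723
outer loop
vertex 1.533 -0.938 1.872
vertex 2.047 -0.69 2.201
vertex 1.649 -1.809 2.349
endloop
endfacet
facet normal 0.614 -0.314 -0.724
outer loop
vertex 1.649 -1.809 2.349
vertex 2.047 -0.69 2.201
vertex 2.163 -1.561 2.677
endloop
endfacet
facet normal 0.117 -0.872 0.476
outer loop
vertex 1.649 -1.809 2.349
vertex 2.163 -1.561 2.677
vertex 1.418 -1.436 3.088
endloop
endfacet
facet normal -0.116 0.871 -0.477
outer loop
vertex 2.047 -0.69 2.201
vertex 1.302 -0.564 2.612
vertex 2.124 -0.368 2.77
endloop
endfacet
facet normal 0.986 0.045 -0.159
outer loop
vertex 2.047 -0.69 2.201
vertex 2.124 -0.368 2.77
vertex 2.163 -1.561 2.677
endloop
endfacet
facet normal 0.986 0.045 -0.159
outer loop
vertex 2.163 -1.561 2.677
vertex 2.124 -0.368 2.77
vertex 2.24 -1.24 3.246
endloop
endfacet
facet normal 0.116 -0.872 0.476
outer loop
vertex 2.163 -1.561 2.677
vertex 2.24 -1.24 3.246
vertex 1.418 -1.436 3.088
endloop
endfacet
facet normal -0.116 0.872 -0.476
outer loop
vertex 2.124 -0.368 2.77
vertex 1.302 -0.564 2.612
vertex 1.72 -0.162 3.246
endloop
endfacet
facet normal 0.780 0.376 0.499
outer loop
vertex 2.124 -0.368 2.77
vertex 1.72 -0.162 3.246
vertex 2.24 -1.24 3.246
endloop
endfacet
facet normal 0.781 0.377 0.498
outer loop
vertex 2.24 -1.24 3.246
vertex 1.72 -0.162 3.246
vertex 1.836 -1.033 3.723
endloop
endfacet
facet normal 0.116 -0.871 0.477
outer loop
vertex 2.24 -1.24 3.246
vertex 1.836 -1.033 3.723
vertex 1.418 -1.436 3.088
endloop
endfacet
facet normal -0.116 0.872 -0.476
outer loop
vertex 1.72 -0.162 3.246
vertex 1.302 -0.564 2.612
vertex 1.071 -0.191 3.351
endloop
endfacet
facet normal 0.118 0.489 0.864
outer loop
vertex 1.72 -0.162 3.246
vertex 1.071 -0.191 3.351
vertex 1.836 -1.033 3.723
endloop
endfacet
facet normal 0.118 0.489 0.864
outer loop
vertex 1.836 -1.033 3.723
vertex 1.071 -0.191 3.351
vertex 1.187 -1.062 3.828
endloop
endfacet
facet normal 0.116 -0.871 0.477
outer loop
vertex 1.836 -1.033 3.723
vertex 1.187 -1.062 3.828
vertex 1.418 -1.436 3.088
endloop
endfacet
facet normal -0.117 0.872 -0.476
outer loop
vertex 1.071 -0.191 3.351
vertex 1.302 -0.564 2.612
vertex 0.557 -0.439 3.023
endloop
endfacet
facet normal -0.614 0.315 0.724
outer loop
vertex 1.071 -0.191 3.351
vertex 0.557 -0.439 3.023
vertex 1.187 -1.062 3.828
endloop
endfacet
facet normal -0.615 0.314 0.724
outer loop
vertex 1.187 -1.062 3.828
vertex 0.557 -0.439 3.023
vertex 0.673 -1.31 3.499
endloop
endfacet
facet normal 0.115 -0.872 0.477
outer loop
vertex 1.187 -1.062 3.828
vertex 0.673 -1.31 3.499
vertex 1.418 -1.436 3.088
endloop
endfacet
facet normal -0.116 0.872 -0.476
outer loop
vertex 0.557 -0.439 3.023
vertex 1.302 -0.564 2.612
vertex 0.48 -0.76 2.454
endloop
endfacet
facet normal -0.986 -0.045 0.159
outer loop
vertex 0.557 -0.439 3.023
vertex 0.48 -0.76 2.454
vertex 0.673 -1.31 3.499
endloop
endfacet
facet normal -0.986 -0.045 0.159
outer loop
vertex 0.673 -1.31 3.499
vertex 0.48 -0.76 2.454
vertex 0.596 -1.632 2.93
endloop
endfacet
facet normal 0.116 -0.871 0.477
outer loop
vertex 0.673 -1.31 3.499
vertex 0.596 -1.632 2.93
vertex 1.418 -1.436 3.088
endloop
endfacet
facet normal -0.116 0.871 -0.477
outer loop
vertex 0.48 -0.76 2.454
vertex 1.302 -0.564 2.612
vertex 0.884 -0.967 1.977
endloop
endfacet
facet normal -0.781 -0.376 -0.498
outer loop
vertex 0.48 -0.76 2.454
vertex 0.884 -0.967 1.977
vertex 0.596 -1.632 2.93
endloop
endfacet
facet normal -0.780 -0.377 -0.499
outer loop
vertex 0.596 -1.632 2.93
vertex 0.884 -0.967 1.977
vertex 1.0 -1.838 2.454
endloop
endfacet
facet normal 0.116 -0.872 0.476
outer loop
vertex 0.596 -1.632 2.93
vertex 1.0 -1.838 2.454
vertex 1.418 -1.436 3.088
endloop
endfacet
facet normal -0.116 0.871 -0.477
outer loop
vertex 0.884 -0.967 1.977
vertex 1.302 -0.564 2.612
vertex 1.533 -0.938 1.872
endloop
endfacet
facet normal -0.118 -0.489 -0.864
outer loop
vertex 0.884 -0.967 1.977
vertex 1.533 -0.938 1.872
vertex 1.0 -1.838 2.454
endloop
endfacet
facet normal -0.118 -0.489 -0.864
outer loop
vertex 1.0 -1.838 2.454
vertex 1.533 -0.938 1.872
vertex 1.649 -1.809 2.349
endloop
endfacet
facet normal 0.116 -0.872 0.476
outer loop
vertex 1.0 -1.838 2.454
vertex 1.649 -1.809 2.349
vertex 1.418 -1.436 3.088
endloop
endfacet
facet normal -0.658 0.751 0.057
outer loop
vertex -1.511 -2.508 3.487
vertex -0.792 -1.865 3.313
vertex -1.689 -2.586 2.465
endloop
endfacet
facet normal -0.734 -0.656 0.178
outer loop
vertex -0.788 -3.615 2.387
vertex -1.511 -2.508 3.487
vertex -1.689 -2.586 2.465
endloop
endfacet
facet normal -0.658 0.751 0.057
outer loop
vertex -1.689 -2.586 2.465
vertex -0.792 -1.865 3.313
vertex -0.97 -1.943 2.291
endloop
endfacet
facet normal -0.171 -0.075 -0.982
outer loop
vertex -0.97 -1.943 2.291
vertex -0.788 -3.615 2.387
vertex -1.689 -2.586 2.465
endloop
endfacet
facet normal 0.171 0.075 0.982
outer loop
vertex -1.511 -2.508 3.487
vertex 0.109 -2.894 3.235
vertex -0.792 -1.865 3.313
endloop
endfacet
facet normal -0.734 -0.656 0.178
outer loop
vertex -0.61 -3.537 3.409
vertex -1.511 -2.508 3.487
vertex -0.788 -3.615 2.387
endloop
endfacet
facet normal 0.171 0.075 0.982
outer loop
vertex -0.61 -3.537 3.409
vertex 0.109 -2.894 3.235
vertex -1.511 -2.508 3.487
endloop
endfacet
facet normal 0.734 0.656 -0.178
outer loop
vertex -0.792 -1.865 3.313
vertex 0.109 -2.894 3.235
vertex -0.97 -1.943 2.291
endloop
endfacet
facet normal -0.171 -0.075 -0.982
outer loop
vertex -0.069 -2.972 2.213
vertex -0.788 -3.615 2.387
vertex -0.97 -1.943 2.291
endloop
endfacet
facet normal 0.734 0.656 -0.178
outer loop
vertex -0.97 -1.943 2.291
vertex 0.109 -2.894 3.235
vertex -0.069 -2.972 2.213
endloop
endfacet
facet normal 0.658 -0.751 -0.057
outer loop
vertex -0.069 -2.972 2.213
vertex -0.61 -3.537 3.409
vertex -0.788 -3.615 2.387
endloop
endfacet
facet normal 0.658 -0.751 -0.057
outer loop
vertex 0.109 -2.894 3.235
vertex -0.61 -3.537 3.409
vertex -0.069 -2.972 2.213
endloop
endfacet

endsolid


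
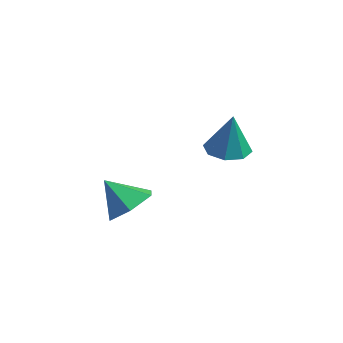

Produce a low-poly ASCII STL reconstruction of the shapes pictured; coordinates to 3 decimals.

solid 
facet normal -0.293 0.070 -0.953
outer loop
vertex 3.425 -1.286 -0.268
vertex 2.788 -0.758 -0.033
vertex 3.606 -0.653 -0.277
endloop
endfacet
facet normal 0.956 -0.272 0.112
outer loop
vertex 3.425 -1.286 -0.268
vertex 3.606 -0.653 -0.277
vertex 3.312 -0.882 1.673
endloop
endfacet
facet normal -0.293 0.069 -0.954
outer loop
vertex 3.606 -0.653 -0.277
vertex 2.788 -0.758 -0.033
vertex 3.307 -0.082 -0.144
endloop
endfacet
facet normal 0.888 0.422 0.183
outer loop
vertex 3.606 -0.653 -0.277
vertex 3.307 -0.082 -0.144
vertex 3.312 -0.882 1.673
endloop
endfacet
facet normal -0.293 0.069 -0.953
outer loop
vertex 3.307 -0.082 -0.144
vertex 2.788 -0.758 -0.033
vertex 2.705 0.094 0.054
endloop
endfacet
facet normal 0.371 0.850 0.373
outer loop
vertex 3.307 -0.082 -0.144
vertex 2.705 0.094 0.054
vertex 3.312 -0.882 1.673
endloop
endfacet
facet normal -0.293 0.069 -0.954
outer loop
vertex 2.705 0.094 0.054
vertex 2.788 -0.758 -0.033
vertex 2.15 -0.23 0.201
endloop
endfacet
facet normal -0.295 0.765 0.572
outer loop
vertex 2.705 0.094 0.054
vertex 2.15 -0.23 0.201
vertex 3.312 -0.882 1.673
endloop
endfacet
facet normal -0.292 0.070 -0.954
outer loop
vertex 2.15 -0.23 0.201
vertex 2.788 -0.758 -0.033
vertex 1.97 -0.863 0.21
endloop
endfacet
facet normal -0.719 0.214 0.662
outer loop
vertex 2.15 -0.23 0.201
vertex 1.97 -0.863 0.21
vertex 3.312 -0.882 1.673
endloop
endfacet
facet normal -0.292 0.070 -0.954
outer loop
vertex 1.97 -0.863 0.21
vertex 2.788 -0.758 -0.033
vertex 2.268 -1.434 0.077
endloop
endfacet
facet normal -0.651 -0.477 0.591
outer loop
vertex 1.97 -0.863 0.21
vertex 2.268 -1.434 0.077
vertex 3.312 -0.882 1.673
endloop
endfacet
facet normal -0.293 0.070 -0.954
outer loop
vertex 2.268 -1.434 0.077
vertex 2.788 -0.758 -0.033
vertex 2.871 -1.609 -0.121
endloop
endfacet
facet normal -0.132 -0.907 0.400
outer loop
vertex 2.268 -1.434 0.077
vertex 2.871 -1.609 -0.121
vertex 3.312 -0.882 1.673
endloop
endfacet
facet normal -0.294 0.070 -0.953
outer loop
vertex 2.871 -1.609 -0.121
vertex 2.788 -0.758 -0.033
vertex 3.425 -1.286 -0.268
endloop
endfacet
facet normal 0.533 -0.822 0.202
outer loop
vertex 2.871 -1.609 -0.121
vertex 3.425 -1.286 -0.268
vertex 3.312 -0.882 1.673
endloop
endfacet
facet normal 0.446 0.458 -0.769
outer loop
vertex 0.361 -2.389 -2.831
vertex -0.371 -2.822 -3.514
vertex -0.564 -1.855 -3.05
endloop
endfacet
facet normal 0.006 0.388 0.921
outer loop
vertex 0.361 -2.389 -2.831
vertex -0.564 -1.855 -3.05
vertex -1.049 -3.518 -2.346
endloop
endfacet
facet normal 0.447 0.458 -0.769
outer loop
vertex -0.564 -1.855 -3.05
vertex -0.371 -2.822 -3.514
vertex -1.295 -2.287 -3.732
endloop
endfacet
facet normal -0.738 0.434 0.516
outer loop
vertex -0.564 -1.855 -3.05
vertex -1.295 -2.287 -3.732
vertex -1.049 -3.518 -2.346
endloop
endfacet
facet normal 0.447 0.459 -0.768
outer loop
vertex -1.295 -2.287 -3.732
vertex -0.371 -2.822 -3.514
vertex -1.102 -3.254 -4.197
endloop
endfacet
facet normal -0.981 -0.196 0.000
outer loop
vertex -1.295 -2.287 -3.732
vertex -1.102 -3.254 -4.197
vertex -1.049 -3.518 -2.346
endloop
endfacet
facet normal 0.447 0.458 -0.768
outer loop
vertex -1.102 -3.254 -4.197
vertex -0.371 -2.822 -3.514
vertex -0.177 -3.789 -3.978
endloop
endfacet
facet normal -0.478 -0.871 -0.111
outer loop
vertex -1.102 -3.254 -4.197
vertex -0.177 -3.789 -3.978
vertex -1.049 -3.518 -2.346
endloop
endfacet
facet normal 0.446 0.458 -0.769
outer loop
vertex -0.177 -3.789 -3.978
vertex -0.371 -2.822 -3.514
vertex 0.554 -3.356 -3.296
endloop
endfacet
facet normal 0.268 -0.917 0.295
outer loop
vertex -0.177 -3.789 -3.978
vertex 0.554 -3.356 -3.296
vertex -1.049 -3.518 -2.346
endloop
endfacet
facet normal 0.446 0.459 -0.769
outer loop
vertex 0.554 -3.356 -3.296
vertex -0.371 -2.822 -3.514
vertex 0.361 -2.389 -2.831
endloop
endfacet
facet normal 0.510 -0.288 0.811
outer loop
vertex 0.554 -3.356 -3.296
vertex 0.361 -2.389 -2.831
vertex -1.049 -3.518 -2.346
endloop
endfacet

endsolid


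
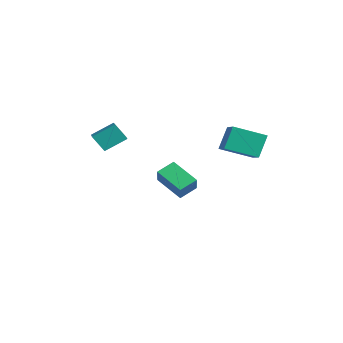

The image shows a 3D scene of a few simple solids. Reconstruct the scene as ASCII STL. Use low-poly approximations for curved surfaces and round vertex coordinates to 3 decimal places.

solid 
facet normal -0.435 -0.405 0.805
outer loop
vertex -2.815 -1.809 3.219
vertex -3.865 -1.367 2.874
vertex -3.09 -3.071 2.436
endloop
endfacet
facet normal 0.882 -0.372 0.290
outer loop
vertex -2.555 -2.573 1.446
vertex -2.815 -1.809 3.219
vertex -3.09 -3.071 2.436
endloop
endfacet
facet normal -0.435 -0.405 0.804
outer loop
vertex -3.09 -3.071 2.436
vertex -3.865 -1.367 2.874
vertex -4.14 -2.628 2.091
endloop
endfacet
facet normal -0.182 -0.835 -0.519
outer loop
vertex -4.14 -2.628 2.091
vertex -2.555 -2.573 1.446
vertex -3.09 -3.071 2.436
endloop
endfacet
facet normal 0.181 0.836 0.518
outer loop
vertex -2.815 -1.809 3.219
vertex -3.33 -0.869 1.884
vertex -3.865 -1.367 2.874
endloop
endfacet
facet normal 0.882 -0.372 0.290
outer loop
vertex -2.28 -1.312 2.229
vertex -2.815 -1.809 3.219
vertex -2.555 -2.573 1.446
endloop
endfacet
facet normal 0.182 0.836 0.518
outer loop
vertex -2.28 -1.312 2.229
vertex -3.33 -0.869 1.884
vertex -2.815 -1.809 3.219
endloop
endfacet
facet normal -0.882 0.372 -0.289
outer loop
vertex -3.865 -1.367 2.874
vertex -3.33 -0.869 1.884
vertex -4.14 -2.628 2.091
endloop
endfacet
facet normal -0.182 -0.836 -0.518
outer loop
vertex -3.605 -2.131 1.101
vertex -2.555 -2.573 1.446
vertex -4.14 -2.628 2.091
endloop
endfacet
facet normal -0.882 0.372 -0.290
outer loop
vertex -4.14 -2.628 2.091
vertex -3.33 -0.869 1.884
vertex -3.605 -2.131 1.101
endloop
endfacet
facet normal 0.435 0.405 -0.804
outer loop
vertex -3.605 -2.131 1.101
vertex -2.28 -1.312 2.229
vertex -2.555 -2.573 1.446
endloop
endfacet
facet normal 0.435 0.404 -0.805
outer loop
vertex -3.33 -0.869 1.884
vertex -2.28 -1.312 2.229
vertex -3.605 -2.131 1.101
endloop
endfacet
facet normal -0.540 0.290 -0.790
outer loop
vertex -4.91 2.96 -2.171
vertex -3.249 3.563 -3.085
vertex -4.777 1.825 -2.678
endloop
endfacet
facet normal -0.835 -0.303 0.460
outer loop
vertex -4.091 1.457 -1.675
vertex -4.91 2.96 -2.171
vertex -4.777 1.825 -2.678
endloop
endfacet
facet normal -0.540 0.290 -0.790
outer loop
vertex -4.777 1.825 -2.678
vertex -3.249 3.563 -3.085
vertex -3.116 2.429 -3.592
endloop
endfacet
facet normal 0.107 -0.908 -0.406
outer loop
vertex -3.116 2.429 -3.592
vertex -4.091 1.457 -1.675
vertex -4.777 1.825 -2.678
endloop
endfacet
facet normal -0.106 0.908 0.406
outer loop
vertex -4.91 2.96 -2.171
vertex -2.563 3.195 -2.082
vertex -3.249 3.563 -3.085
endloop
endfacet
facet normal -0.835 -0.303 0.459
outer loop
vertex -4.224 2.591 -1.168
vertex -4.91 2.96 -2.171
vertex -4.091 1.457 -1.675
endloop
endfacet
facet normal -0.106 0.907 0.407
outer loop
vertex -4.224 2.591 -1.168
vertex -2.563 3.195 -2.082
vertex -4.91 2.96 -2.171
endloop
endfacet
facet normal 0.835 0.303 -0.460
outer loop
vertex -3.249 3.563 -3.085
vertex -2.563 3.195 -2.082
vertex -3.116 2.429 -3.592
endloop
endfacet
facet normal 0.106 -0.908 -0.406
outer loop
vertex -2.43 2.06 -2.589
vertex -4.091 1.457 -1.675
vertex -3.116 2.429 -3.592
endloop
endfacet
facet normal 0.835 0.303 -0.459
outer loop
vertex -3.116 2.429 -3.592
vertex -2.563 3.195 -2.082
vertex -2.43 2.06 -2.589
endloop
endfacet
facet normal 0.540 -0.290 0.790
outer loop
vertex -2.43 2.06 -2.589
vertex -4.224 2.591 -1.168
vertex -4.091 1.457 -1.675
endloop
endfacet
facet normal 0.540 -0.290 0.790
outer loop
vertex -2.563 3.195 -2.082
vertex -4.224 2.591 -1.168
vertex -2.43 2.06 -2.589
endloop
endfacet
facet normal -0.866 0.288 -0.410
outer loop
vertex 1.558 2.794 3.734
vertex 2.412 4.416 3.069
vertex 1.936 2.053 2.414
endloop
endfacet
facet normal -0.438 -0.832 0.341
outer loop
vertex 3.408 1.564 3.111
vertex 1.558 2.794 3.734
vertex 1.936 2.053 2.414
endloop
endfacet
facet normal -0.866 0.288 -0.409
outer loop
vertex 1.936 2.053 2.414
vertex 2.412 4.416 3.069
vertex 2.79 3.676 1.749
endloop
endfacet
facet normal 0.243 -0.475 -0.846
outer loop
vertex 2.79 3.676 1.749
vertex 3.408 1.564 3.111
vertex 1.936 2.053 2.414
endloop
endfacet
facet normal -0.243 0.475 0.846
outer loop
vertex 1.558 2.794 3.734
vertex 3.884 3.927 3.766
vertex 2.412 4.416 3.069
endloop
endfacet
facet normal -0.438 -0.832 0.341
outer loop
vertex 3.03 2.304 4.431
vertex 1.558 2.794 3.734
vertex 3.408 1.564 3.111
endloop
endfacet
facet normal -0.243 0.474 0.846
outer loop
vertex 3.03 2.304 4.431
vertex 3.884 3.927 3.766
vertex 1.558 2.794 3.734
endloop
endfacet
facet normal 0.438 0.832 -0.341
outer loop
vertex 2.412 4.416 3.069
vertex 3.884 3.927 3.766
vertex 2.79 3.676 1.749
endloop
endfacet
facet normal 0.243 -0.475 -0.846
outer loop
vertex 4.262 3.186 2.446
vertex 3.408 1.564 3.111
vertex 2.79 3.676 1.749
endloop
endfacet
facet normal 0.438 0.831 -0.341
outer loop
vertex 2.79 3.676 1.749
vertex 3.884 3.927 3.766
vertex 4.262 3.186 2.446
endloop
endfacet
facet normal 0.866 -0.288 0.409
outer loop
vertex 4.262 3.186 2.446
vertex 3.03 2.304 4.431
vertex 3.408 1.564 3.111
endloop
endfacet
facet normal 0.866 -0.288 0.409
outer loop
vertex 3.884 3.927 3.766
vertex 3.03 2.304 4.431
vertex 4.262 3.186 2.446
endloop
endfacet

endsolid


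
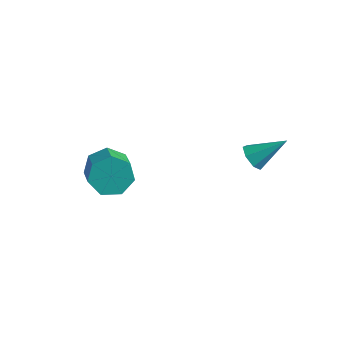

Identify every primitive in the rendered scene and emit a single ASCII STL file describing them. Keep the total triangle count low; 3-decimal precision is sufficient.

solid 
facet normal -0.619 0.592 -0.516
outer loop
vertex -1.737 -2.933 -1.452
vertex -2.345 -2.858 -0.637
vertex -1.558 -2.265 -0.9
endloop
endfacet
facet normal 0.759 0.282 -0.587
outer loop
vertex -1.737 -2.933 -1.452
vertex -1.558 -2.265 -0.9
vertex -0.666 -3.957 -0.558
endloop
endfacet
facet normal 0.760 0.282 -0.586
outer loop
vertex -0.666 -3.957 -0.558
vertex -1.558 -2.265 -0.9
vertex -0.488 -3.289 -0.006
endloop
endfacet
facet normal 0.619 -0.592 0.517
outer loop
vertex -0.666 -3.957 -0.558
vertex -0.488 -3.289 -0.006
vertex -1.275 -3.882 0.257
endloop
endfacet
facet normal -0.619 0.592 -0.517
outer loop
vertex -1.558 -2.265 -0.9
vertex -2.345 -2.858 -0.637
vertex -1.972 -2.043 -0.15
endloop
endfacet
facet normal 0.631 0.766 0.122
outer loop
vertex -1.558 -2.265 -0.9
vertex -1.972 -2.043 -0.15
vertex -0.488 -3.289 -0.006
endloop
endfacet
facet normal 0.631 0.766 0.122
outer loop
vertex -0.488 -3.289 -0.006
vertex -1.972 -2.043 -0.15
vertex -0.902 -3.067 0.744
endloop
endfacet
facet normal 0.619 -0.592 0.517
outer loop
vertex -0.488 -3.289 -0.006
vertex -0.902 -3.067 0.744
vertex -1.275 -3.882 0.257
endloop
endfacet
facet normal -0.619 0.592 -0.516
outer loop
vertex -1.972 -2.043 -0.15
vertex -2.345 -2.858 -0.637
vertex -2.667 -2.435 0.234
endloop
endfacet
facet normal 0.028 0.674 0.738
outer loop
vertex -1.972 -2.043 -0.15
vertex -2.667 -2.435 0.234
vertex -0.902 -3.067 0.744
endloop
endfacet
facet normal 0.028 0.673 0.739
outer loop
vertex -0.902 -3.067 0.744
vertex -2.667 -2.435 0.234
vertex -1.597 -3.459 1.127
endloop
endfacet
facet normal 0.619 -0.592 0.517
outer loop
vertex -0.902 -3.067 0.744
vertex -1.597 -3.459 1.127
vertex -1.275 -3.882 0.257
endloop
endfacet
facet normal -0.618 0.592 -0.516
outer loop
vertex -2.667 -2.435 0.234
vertex -2.345 -2.858 -0.637
vertex -3.12 -3.145 -0.038
endloop
endfacet
facet normal -0.596 0.074 0.799
outer loop
vertex -2.667 -2.435 0.234
vertex -3.12 -3.145 -0.038
vertex -1.597 -3.459 1.127
endloop
endfacet
facet normal -0.596 0.073 0.799
outer loop
vertex -1.597 -3.459 1.127
vertex -3.12 -3.145 -0.038
vertex -2.049 -4.169 0.855
endloop
endfacet
facet normal 0.619 -0.592 0.517
outer loop
vertex -1.597 -3.459 1.127
vertex -2.049 -4.169 0.855
vertex -1.275 -3.882 0.257
endloop
endfacet
facet normal -0.619 0.592 -0.517
outer loop
vertex -3.12 -3.145 -0.038
vertex -2.345 -2.858 -0.637
vertex -2.989 -3.639 -0.761
endloop
endfacet
facet normal -0.771 -0.582 0.258
outer loop
vertex -3.12 -3.145 -0.038
vertex -2.989 -3.639 -0.761
vertex -2.049 -4.169 0.855
endloop
endfacet
facet normal -0.771 -0.582 0.258
outer loop
vertex -2.049 -4.169 0.855
vertex -2.989 -3.639 -0.761
vertex -1.918 -4.663 0.132
endloop
endfacet
facet normal 0.619 -0.592 0.517
outer loop
vertex -2.049 -4.169 0.855
vertex -1.918 -4.663 0.132
vertex -1.275 -3.882 0.257
endloop
endfacet
facet normal -0.619 0.592 -0.516
outer loop
vertex -2.989 -3.639 -0.761
vertex -2.345 -2.858 -0.637
vertex -2.374 -3.545 -1.39
endloop
endfacet
facet normal -0.366 -0.799 -0.477
outer loop
vertex -2.989 -3.639 -0.761
vertex -2.374 -3.545 -1.39
vertex -1.918 -4.663 0.132
endloop
endfacet
facet normal -0.366 -0.799 -0.477
outer loop
vertex -1.918 -4.663 0.132
vertex -2.374 -3.545 -1.39
vertex -1.303 -4.569 -0.497
endloop
endfacet
facet normal 0.619 -0.592 0.516
outer loop
vertex -1.918 -4.663 0.132
vertex -1.303 -4.569 -0.497
vertex -1.275 -3.882 0.257
endloop
endfacet
facet normal -0.619 0.592 -0.516
outer loop
vertex -2.374 -3.545 -1.39
vertex -2.345 -2.858 -0.637
vertex -1.737 -2.933 -1.452
endloop
endfacet
facet normal 0.315 -0.415 -0.854
outer loop
vertex -2.374 -3.545 -1.39
vertex -1.737 -2.933 -1.452
vertex -1.303 -4.569 -0.497
endloop
endfacet
facet normal 0.316 -0.414 -0.853
outer loop
vertex -1.303 -4.569 -0.497
vertex -1.737 -2.933 -1.452
vertex -0.666 -3.957 -0.558
endloop
endfacet
facet normal 0.618 -0.592 0.517
outer loop
vertex -1.303 -4.569 -0.497
vertex -0.666 -3.957 -0.558
vertex -1.275 -3.882 0.257
endloop
endfacet
facet normal -0.600 -0.551 -0.580
outer loop
vertex 3.134 0.755 0.078
vertex 2.896 0.419 0.644
vertex 2.648 1.002 0.346
endloop
endfacet
facet normal 0.193 0.871 -0.452
outer loop
vertex 3.134 0.755 0.078
vertex 2.648 1.002 0.346
vertex 3.964 1.401 1.676
endloop
endfacet
facet normal -0.600 -0.551 -0.580
outer loop
vertex 2.648 1.002 0.346
vertex 2.896 0.419 0.644
vertex 2.349 0.81 0.838
endloop
endfacet
facet normal -0.394 0.912 0.116
outer loop
vertex 2.648 1.002 0.346
vertex 2.349 0.81 0.838
vertex 3.964 1.401 1.676
endloop
endfacet
facet normal -0.600 -0.553 -0.578
outer loop
vertex 2.349 0.81 0.838
vertex 2.896 0.419 0.644
vertex 2.462 0.324 1.185
endloop
endfacet
facet normal -0.534 0.406 0.742
outer loop
vertex 2.349 0.81 0.838
vertex 2.462 0.324 1.185
vertex 3.964 1.401 1.676
endloop
endfacet
facet normal -0.601 -0.552 -0.579
outer loop
vertex 2.462 0.324 1.185
vertex 2.896 0.419 0.644
vertex 2.902 -0.091 1.124
endloop
endfacet
facet normal -0.120 -0.268 0.956
outer loop
vertex 2.462 0.324 1.185
vertex 2.902 -0.091 1.124
vertex 3.964 1.401 1.676
endloop
endfacet
facet normal -0.600 -0.552 -0.579
outer loop
vertex 2.902 -0.091 1.124
vertex 2.896 0.419 0.644
vertex 3.337 -0.121 0.702
endloop
endfacet
facet normal 0.535 -0.601 0.594
outer loop
vertex 2.902 -0.091 1.124
vertex 3.337 -0.121 0.702
vertex 3.964 1.401 1.676
endloop
endfacet
facet normal -0.600 -0.552 -0.579
outer loop
vertex 3.337 -0.121 0.702
vertex 2.896 0.419 0.644
vertex 3.441 0.255 0.236
endloop
endfacet
facet normal 0.937 -0.343 -0.067
outer loop
vertex 3.337 -0.121 0.702
vertex 3.441 0.255 0.236
vertex 3.964 1.401 1.676
endloop
endfacet
facet normal -0.600 -0.551 -0.580
outer loop
vertex 3.441 0.255 0.236
vertex 2.896 0.419 0.644
vertex 3.134 0.755 0.078
endloop
endfacet
facet normal 0.785 0.313 -0.534
outer loop
vertex 3.441 0.255 0.236
vertex 3.134 0.755 0.078
vertex 3.964 1.401 1.676
endloop
endfacet

endsolid


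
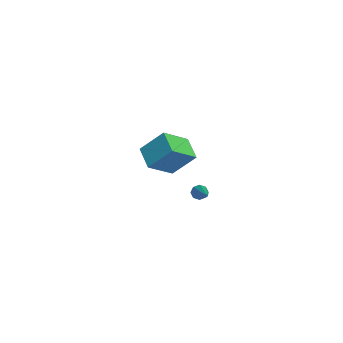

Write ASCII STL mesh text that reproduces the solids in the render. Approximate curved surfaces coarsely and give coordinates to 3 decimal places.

solid 
facet normal -0.936 -0.081 0.342
outer loop
vertex 0.625 -4.254 2.811
vertex 1.005 -3.076 4.132
vertex 0.098 -2.843 1.704
endloop
endfacet
facet normal -0.210 -0.651 -0.730
outer loop
vertex 1.455 -2.724 1.208
vertex 0.625 -4.254 2.811
vertex 0.098 -2.843 1.704
endloop
endfacet
facet normal -0.936 -0.082 0.342
outer loop
vertex 0.098 -2.843 1.704
vertex 1.005 -3.076 4.132
vertex 0.477 -1.664 3.025
endloop
endfacet
facet normal -0.283 0.755 -0.592
outer loop
vertex 0.477 -1.664 3.025
vertex 1.455 -2.724 1.208
vertex 0.098 -2.843 1.704
endloop
endfacet
facet normal 0.283 -0.755 0.592
outer loop
vertex 0.625 -4.254 2.811
vertex 2.362 -2.957 3.636
vertex 1.005 -3.076 4.132
endloop
endfacet
facet normal -0.210 -0.651 -0.730
outer loop
vertex 1.983 -4.136 2.315
vertex 0.625 -4.254 2.811
vertex 1.455 -2.724 1.208
endloop
endfacet
facet normal 0.282 -0.755 0.593
outer loop
vertex 1.983 -4.136 2.315
vertex 2.362 -2.957 3.636
vertex 0.625 -4.254 2.811
endloop
endfacet
facet normal 0.210 0.651 0.730
outer loop
vertex 1.005 -3.076 4.132
vertex 2.362 -2.957 3.636
vertex 0.477 -1.664 3.025
endloop
endfacet
facet normal -0.282 0.755 -0.592
outer loop
vertex 1.835 -1.546 2.529
vertex 1.455 -2.724 1.208
vertex 0.477 -1.664 3.025
endloop
endfacet
facet normal 0.210 0.651 0.730
outer loop
vertex 0.477 -1.664 3.025
vertex 2.362 -2.957 3.636
vertex 1.835 -1.546 2.529
endloop
endfacet
facet normal 0.936 0.082 -0.342
outer loop
vertex 1.835 -1.546 2.529
vertex 1.983 -4.136 2.315
vertex 1.455 -2.724 1.208
endloop
endfacet
facet normal 0.936 0.082 -0.342
outer loop
vertex 2.362 -2.957 3.636
vertex 1.983 -4.136 2.315
vertex 1.835 -1.546 2.529
endloop
endfacet
facet normal -0.757 0.241 -0.607
outer loop
vertex -3.797 -2.161 -1.826
vertex -4.28 -2.112 -1.204
vertex -3.838 -1.544 -1.53
endloop
endfacet
facet normal 0.906 0.230 -0.354
outer loop
vertex -3.797 -2.161 -1.826
vertex -3.838 -1.544 -1.53
vertex -3.1 -2.488 -0.256
endloop
endfacet
facet normal -0.757 0.241 -0.607
outer loop
vertex -3.838 -1.544 -1.53
vertex -4.28 -2.112 -1.204
vertex -4.212 -1.355 -0.988
endloop
endfacet
facet normal 0.641 0.746 0.182
outer loop
vertex -3.838 -1.544 -1.53
vertex -4.212 -1.355 -0.988
vertex -3.1 -2.488 -0.256
endloop
endfacet
facet normal -0.757 0.241 -0.607
outer loop
vertex -4.212 -1.355 -0.988
vertex -4.28 -2.112 -1.204
vertex -4.638 -1.735 -0.608
endloop
endfacet
facet normal 0.130 0.625 0.770
outer loop
vertex -4.212 -1.355 -0.988
vertex -4.638 -1.735 -0.608
vertex -3.1 -2.488 -0.256
endloop
endfacet
facet normal -0.757 0.241 -0.607
outer loop
vertex -4.638 -1.735 -0.608
vertex -4.28 -2.112 -1.204
vertex -4.794 -2.399 -0.677
endloop
endfacet
facet normal -0.243 -0.044 0.969
outer loop
vertex -4.638 -1.735 -0.608
vertex -4.794 -2.399 -0.677
vertex -3.1 -2.488 -0.256
endloop
endfacet
facet normal -0.757 0.242 -0.607
outer loop
vertex -4.794 -2.399 -0.677
vertex -4.28 -2.112 -1.204
vertex -4.564 -2.846 -1.142
endloop
endfacet
facet normal -0.196 -0.754 0.628
outer loop
vertex -4.794 -2.399 -0.677
vertex -4.564 -2.846 -1.142
vertex -3.1 -2.488 -0.256
endloop
endfacet
facet normal -0.757 0.242 -0.607
outer loop
vertex -4.564 -2.846 -1.142
vertex -4.28 -2.112 -1.204
vertex -4.12 -2.741 -1.654
endloop
endfacet
facet normal 0.235 -0.972 0.004
outer loop
vertex -4.564 -2.846 -1.142
vertex -4.12 -2.741 -1.654
vertex -3.1 -2.488 -0.256
endloop
endfacet
facet normal -0.757 0.242 -0.607
outer loop
vertex -4.12 -2.741 -1.654
vertex -4.28 -2.112 -1.204
vertex -3.797 -2.161 -1.826
endloop
endfacet
facet normal 0.726 -0.533 -0.434
outer loop
vertex -4.12 -2.741 -1.654
vertex -3.797 -2.161 -1.826
vertex -3.1 -2.488 -0.256
endloop
endfacet
facet normal -0.865 0.016 -0.502
outer loop
vertex -3.134 -0.045 -4.828
vertex -3.387 0.017 -4.39
vertex -3.181 0.331 -4.735
endloop
endfacet
facet normal 0.658 0.257 -0.707
outer loop
vertex -3.134 -0.045 -4.828
vertex -3.181 0.331 -4.735
vertex -1.493 -0.017 -3.29
endloop
endfacet
facet normal -0.865 0.015 -0.502
outer loop
vertex -3.181 0.331 -4.735
vertex -3.387 0.017 -4.39
vertex -3.349 0.524 -4.44
endloop
endfacet
facet normal 0.436 0.846 -0.305
outer loop
vertex -3.181 0.331 -4.735
vertex -3.349 0.524 -4.44
vertex -1.493 -0.017 -3.29
endloop
endfacet
facet normal -0.865 0.015 -0.501
outer loop
vertex -3.349 0.524 -4.44
vertex -3.387 0.017 -4.39
vertex -3.539 0.419 -4.115
endloop
endfacet
facet normal 0.063 0.938 0.340
outer loop
vertex -3.349 0.524 -4.44
vertex -3.539 0.419 -4.115
vertex -1.493 -0.017 -3.29
endloop
endfacet
facet normal -0.865 0.015 -0.501
outer loop
vertex -3.539 0.419 -4.115
vertex -3.387 0.017 -4.39
vertex -3.64 0.08 -3.951
endloop
endfacet
facet normal -0.238 0.480 0.845
outer loop
vertex -3.539 0.419 -4.115
vertex -3.64 0.08 -3.951
vertex -1.493 -0.017 -3.29
endloop
endfacet
facet normal -0.865 0.016 -0.501
outer loop
vertex -3.64 0.08 -3.951
vertex -3.387 0.017 -4.39
vertex -3.593 -0.296 -4.044
endloop
endfacet
facet normal -0.295 -0.264 0.918
outer loop
vertex -3.64 0.08 -3.951
vertex -3.593 -0.296 -4.044
vertex -1.493 -0.017 -3.29
endloop
endfacet
facet normal -0.865 0.015 -0.501
outer loop
vertex -3.593 -0.296 -4.044
vertex -3.387 0.017 -4.39
vertex -3.425 -0.489 -4.34
endloop
endfacet
facet normal -0.072 -0.854 0.516
outer loop
vertex -3.593 -0.296 -4.044
vertex -3.425 -0.489 -4.34
vertex -1.493 -0.017 -3.29
endloop
endfacet
facet normal -0.865 0.015 -0.502
outer loop
vertex -3.425 -0.489 -4.34
vertex -3.387 0.017 -4.39
vertex -3.235 -0.385 -4.664
endloop
endfacet
facet normal 0.300 -0.945 -0.127
outer loop
vertex -3.425 -0.489 -4.34
vertex -3.235 -0.385 -4.664
vertex -1.493 -0.017 -3.29
endloop
endfacet
facet normal -0.865 0.015 -0.502
outer loop
vertex -3.235 -0.385 -4.664
vertex -3.387 0.017 -4.39
vertex -3.134 -0.045 -4.828
endloop
endfacet
facet normal 0.602 -0.485 -0.634
outer loop
vertex -3.235 -0.385 -4.664
vertex -3.134 -0.045 -4.828
vertex -1.493 -0.017 -3.29
endloop
endfacet

endsolid


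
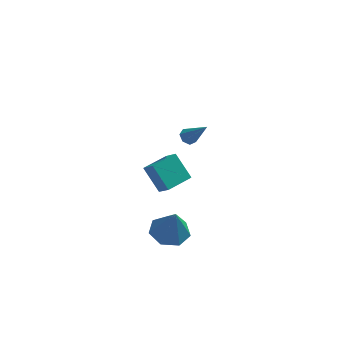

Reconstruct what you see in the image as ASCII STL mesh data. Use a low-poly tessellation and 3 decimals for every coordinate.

solid 
facet normal -0.536 0.380 -0.754
outer loop
vertex 0.226 3.43 1.037
vertex -0.146 3.534 1.354
vertex 0.242 3.822 1.223
endloop
endfacet
facet normal 0.954 0.096 -0.284
outer loop
vertex 0.226 3.43 1.037
vertex 0.242 3.822 1.223
vertex 0.746 2.906 2.606
endloop
endfacet
facet normal -0.536 0.379 -0.754
outer loop
vertex 0.242 3.822 1.223
vertex -0.146 3.534 1.354
vertex -0.035 3.997 1.508
endloop
endfacet
facet normal 0.674 0.705 0.222
outer loop
vertex 0.242 3.822 1.223
vertex -0.035 3.997 1.508
vertex 0.746 2.906 2.606
endloop
endfacet
facet normal -0.537 0.379 -0.753
outer loop
vertex -0.035 3.997 1.508
vertex -0.146 3.534 1.354
vertex -0.394 3.824 1.677
endloop
endfacet
facet normal -0.007 0.707 0.707
outer loop
vertex -0.035 3.997 1.508
vertex -0.394 3.824 1.677
vertex 0.746 2.906 2.606
endloop
endfacet
facet normal -0.538 0.379 -0.753
outer loop
vertex -0.394 3.824 1.677
vertex -0.146 3.534 1.354
vertex -0.567 3.433 1.604
endloop
endfacet
facet normal -0.577 0.104 0.810
outer loop
vertex -0.394 3.824 1.677
vertex -0.567 3.433 1.604
vertex 0.746 2.906 2.606
endloop
endfacet
facet normal -0.538 0.378 -0.753
outer loop
vertex -0.567 3.433 1.604
vertex -0.146 3.534 1.354
vertex -0.423 3.118 1.343
endloop
endfacet
facet normal -0.607 -0.653 0.453
outer loop
vertex -0.567 3.433 1.604
vertex -0.423 3.118 1.343
vertex 0.746 2.906 2.606
endloop
endfacet
facet normal -0.539 0.378 -0.753
outer loop
vertex -0.423 3.118 1.343
vertex -0.146 3.534 1.354
vertex -0.07 3.117 1.09
endloop
endfacet
facet normal -0.073 -0.992 -0.099
outer loop
vertex -0.423 3.118 1.343
vertex -0.07 3.117 1.09
vertex 0.746 2.906 2.606
endloop
endfacet
facet normal -0.536 0.380 -0.754
outer loop
vertex -0.07 3.117 1.09
vertex -0.146 3.534 1.354
vertex 0.226 3.43 1.037
endloop
endfacet
facet normal 0.620 -0.659 -0.426
outer loop
vertex -0.07 3.117 1.09
vertex 0.226 3.43 1.037
vertex 0.746 2.906 2.606
endloop
endfacet
facet normal -0.165 0.234 -0.958
outer loop
vertex -0.073 -3.09 -0.228
vertex -1.029 -2.933 -0.025
vertex -0.278 -2.289 0.003
endloop
endfacet
facet normal 0.923 0.132 0.362
outer loop
vertex -0.073 -3.09 -0.228
vertex -0.278 -2.289 0.003
vertex -0.751 -3.327 1.585
endloop
endfacet
facet normal -0.166 0.235 -0.958
outer loop
vertex -0.278 -2.289 0.003
vertex -1.029 -2.933 -0.025
vertex -1.048 -1.972 0.214
endloop
endfacet
facet normal 0.441 0.684 0.581
outer loop
vertex -0.278 -2.289 0.003
vertex -1.048 -1.972 0.214
vertex -0.751 -3.327 1.585
endloop
endfacet
facet normal -0.166 0.235 -0.958
outer loop
vertex -1.048 -1.972 0.214
vertex -1.029 -2.933 -0.025
vertex -1.804 -2.379 0.245
endloop
endfacet
facet normal -0.316 0.640 0.701
outer loop
vertex -1.048 -1.972 0.214
vertex -1.804 -2.379 0.245
vertex -0.751 -3.327 1.585
endloop
endfacet
facet normal -0.166 0.235 -0.958
outer loop
vertex -1.804 -2.379 0.245
vertex -1.029 -2.933 -0.025
vertex -1.976 -3.203 0.073
endloop
endfacet
facet normal -0.775 0.030 0.631
outer loop
vertex -1.804 -2.379 0.245
vertex -1.976 -3.203 0.073
vertex -0.751 -3.327 1.585
endloop
endfacet
facet normal -0.166 0.235 -0.958
outer loop
vertex -1.976 -3.203 0.073
vertex -1.029 -2.933 -0.025
vertex -1.435 -3.824 -0.173
endloop
endfacet
facet normal -0.593 -0.685 0.424
outer loop
vertex -1.976 -3.203 0.073
vertex -1.435 -3.824 -0.173
vertex -0.751 -3.327 1.585
endloop
endfacet
facet normal -0.165 0.234 -0.958
outer loop
vertex -1.435 -3.824 -0.173
vertex -1.029 -2.933 -0.025
vertex -0.588 -3.773 -0.306
endloop
endfacet
facet normal 0.095 -0.967 0.236
outer loop
vertex -1.435 -3.824 -0.173
vertex -0.588 -3.773 -0.306
vertex -0.751 -3.327 1.585
endloop
endfacet
facet normal -0.165 0.234 -0.958
outer loop
vertex -0.588 -3.773 -0.306
vertex -1.029 -2.933 -0.025
vertex -0.073 -3.09 -0.228
endloop
endfacet
facet normal 0.769 -0.604 0.209
outer loop
vertex -0.588 -3.773 -0.306
vertex -0.073 -3.09 -0.228
vertex -0.751 -3.327 1.585
endloop
endfacet
facet normal -0.455 0.585 -0.672
outer loop
vertex -2.215 -1.842 3.593
vertex -1.187 -0.94 3.682
vertex -1.505 -2.544 2.501
endloop
endfacet
facet normal -0.750 -0.658 -0.065
outer loop
vertex -1.073 -3.1 3.138
vertex -2.215 -1.842 3.593
vertex -1.505 -2.544 2.501
endloop
endfacet
facet normal -0.456 0.585 -0.671
outer loop
vertex -1.505 -2.544 2.501
vertex -1.187 -0.94 3.682
vertex -0.478 -1.642 2.589
endloop
endfacet
facet normal 0.479 -0.474 -0.739
outer loop
vertex -0.478 -1.642 2.589
vertex -1.073 -3.1 3.138
vertex -1.505 -2.544 2.501
endloop
endfacet
facet normal -0.480 0.474 0.739
outer loop
vertex -2.215 -1.842 3.593
vertex -0.755 -1.496 4.319
vertex -1.187 -0.94 3.682
endloop
endfacet
facet normal -0.750 -0.658 -0.064
outer loop
vertex -1.782 -2.398 4.231
vertex -2.215 -1.842 3.593
vertex -1.073 -3.1 3.138
endloop
endfacet
facet normal -0.480 0.474 0.739
outer loop
vertex -1.782 -2.398 4.231
vertex -0.755 -1.496 4.319
vertex -2.215 -1.842 3.593
endloop
endfacet
facet normal 0.751 0.657 0.065
outer loop
vertex -1.187 -0.94 3.682
vertex -0.755 -1.496 4.319
vertex -0.478 -1.642 2.589
endloop
endfacet
facet normal 0.480 -0.474 -0.738
outer loop
vertex -0.045 -2.198 3.227
vertex -1.073 -3.1 3.138
vertex -0.478 -1.642 2.589
endloop
endfacet
facet normal 0.750 0.658 0.065
outer loop
vertex -0.478 -1.642 2.589
vertex -0.755 -1.496 4.319
vertex -0.045 -2.198 3.227
endloop
endfacet
facet normal 0.455 -0.585 0.671
outer loop
vertex -0.045 -2.198 3.227
vertex -1.782 -2.398 4.231
vertex -1.073 -3.1 3.138
endloop
endfacet
facet normal 0.456 -0.584 0.672
outer loop
vertex -0.755 -1.496 4.319
vertex -1.782 -2.398 4.231
vertex -0.045 -2.198 3.227
endloop
endfacet

endsolid
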